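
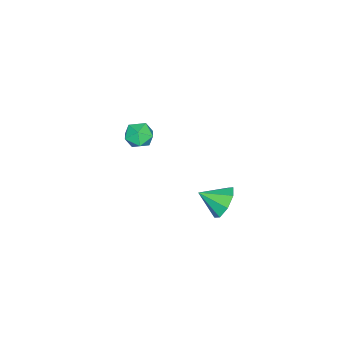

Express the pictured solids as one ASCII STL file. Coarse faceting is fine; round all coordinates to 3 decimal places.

solid 
facet normal -0.294 0.828 -0.477
outer loop
vertex 2.805 4.289 0.239
vertex 2.069 3.766 -0.214
vertex 2.148 4.29 0.646
endloop
endfacet
facet normal 0.527 0.020 0.850
outer loop
vertex 2.805 4.289 0.239
vertex 2.148 4.29 0.646
vertex 2.491 2.574 0.474
endloop
endfacet
facet normal -0.293 0.828 -0.478
outer loop
vertex 2.148 4.29 0.646
vertex 2.069 3.766 -0.214
vertex 1.444 3.985 0.549
endloop
endfacet
facet normal -0.086 -0.116 0.989
outer loop
vertex 2.148 4.29 0.646
vertex 1.444 3.985 0.549
vertex 2.491 2.574 0.474
endloop
endfacet
facet normal -0.293 0.828 -0.478
outer loop
vertex 1.444 3.985 0.549
vertex 2.069 3.766 -0.214
vertex 1.106 3.552 0.005
endloop
endfacet
facet normal -0.554 -0.448 0.701
outer loop
vertex 1.444 3.985 0.549
vertex 1.106 3.552 0.005
vertex 2.491 2.574 0.474
endloop
endfacet
facet normal -0.293 0.828 -0.478
outer loop
vertex 1.106 3.552 0.005
vertex 2.069 3.766 -0.214
vertex 1.332 3.244 -0.667
endloop
endfacet
facet normal -0.604 -0.782 0.155
outer loop
vertex 1.106 3.552 0.005
vertex 1.332 3.244 -0.667
vertex 2.491 2.574 0.474
endloop
endfacet
facet normal -0.293 0.828 -0.478
outer loop
vertex 1.332 3.244 -0.667
vertex 2.069 3.766 -0.214
vertex 1.99 3.242 -1.074
endloop
endfacet
facet normal -0.207 -0.921 -0.330
outer loop
vertex 1.332 3.244 -0.667
vertex 1.99 3.242 -1.074
vertex 2.491 2.574 0.474
endloop
endfacet
facet normal -0.293 0.828 -0.478
outer loop
vertex 1.99 3.242 -1.074
vertex 2.069 3.766 -0.214
vertex 2.693 3.547 -0.977
endloop
endfacet
facet normal 0.405 -0.784 -0.470
outer loop
vertex 1.99 3.242 -1.074
vertex 2.693 3.547 -0.977
vertex 2.491 2.574 0.474
endloop
endfacet
facet normal -0.294 0.828 -0.478
outer loop
vertex 2.693 3.547 -0.977
vertex 2.069 3.766 -0.214
vertex 3.031 3.981 -0.433
endloop
endfacet
facet normal 0.873 -0.452 -0.182
outer loop
vertex 2.693 3.547 -0.977
vertex 3.031 3.981 -0.433
vertex 2.491 2.574 0.474
endloop
endfacet
facet normal -0.294 0.828 -0.478
outer loop
vertex 3.031 3.981 -0.433
vertex 2.069 3.766 -0.214
vertex 2.805 4.289 0.239
endloop
endfacet
facet normal 0.923 -0.119 0.365
outer loop
vertex 3.031 3.981 -0.433
vertex 2.805 4.289 0.239
vertex 2.491 2.574 0.474
endloop
endfacet
facet normal -0.555 0.717 0.421
outer loop
vertex -3.166 -2.62 -2.059
vertex -3.928 -2.993 -2.428
vertex -3.641 -3.262 -1.591
endloop
endfacet
facet normal 0.023 0.578 0.816
outer loop
vertex -3.166 -2.62 -2.059
vertex -3.641 -3.262 -1.591
vertex -2.716 -3.286 -1.6
endloop
endfacet
facet normal 0.599 0.688 0.410
outer loop
vertex -3.166 -2.62 -2.059
vertex -2.716 -3.286 -1.6
vertex -2.431 -3.031 -2.443
endloop
endfacet
facet normal 0.377 0.895 -0.236
outer loop
vertex -3.166 -2.62 -2.059
vertex -2.431 -3.031 -2.443
vertex -3.181 -2.85 -2.955
endloop
endfacet
facet normal -0.336 0.914 -0.229
outer loop
vertex -3.166 -2.62 -2.059
vertex -3.181 -2.85 -2.955
vertex -3.928 -2.993 -2.428
endloop
endfacet
facet normal 0.007 -0.112 0.994
outer loop
vertex -2.716 -3.286 -1.6
vertex -3.641 -3.262 -1.591
vertex -3.199 -4.07 -1.685
endloop
endfacet
facet normal -0.928 0.113 0.355
outer loop
vertex -3.641 -3.262 -1.591
vertex -3.928 -2.993 -2.428
vertex -3.949 -3.889 -2.197
endloop
endfacet
facet normal -0.574 0.429 -0.697
outer loop
vertex -3.928 -2.993 -2.428
vertex -3.181 -2.85 -2.955
vertex -3.664 -3.634 -3.04
endloop
endfacet
facet normal 0.581 0.400 -0.709
outer loop
vertex -3.181 -2.85 -2.955
vertex -2.431 -3.031 -2.443
vertex -2.739 -3.658 -3.049
endloop
endfacet
facet normal 0.939 0.065 0.337
outer loop
vertex -2.431 -3.031 -2.443
vertex -2.716 -3.286 -1.6
vertex -2.452 -3.927 -2.212
endloop
endfacet
facet normal -0.377 -0.895 0.236
outer loop
vertex -3.214 -4.3 -2.581
vertex -3.199 -4.07 -1.685
vertex -3.949 -3.889 -2.197
endloop
endfacet
facet normal -0.599 -0.688 -0.410
outer loop
vertex -3.214 -4.3 -2.581
vertex -3.949 -3.889 -2.197
vertex -3.664 -3.634 -3.04
endloop
endfacet
facet normal -0.023 -0.578 -0.816
outer loop
vertex -3.214 -4.3 -2.581
vertex -3.664 -3.634 -3.04
vertex -2.739 -3.658 -3.049
endloop
endfacet
facet normal 0.555 -0.717 -0.421
outer loop
vertex -3.214 -4.3 -2.581
vertex -2.739 -3.658 -3.049
vertex -2.452 -3.927 -2.212
endloop
endfacet
facet normal 0.336 -0.914 0.229
outer loop
vertex -3.214 -4.3 -2.581
vertex -2.452 -3.927 -2.212
vertex -3.199 -4.07 -1.685
endloop
endfacet
facet normal -0.581 -0.400 0.709
outer loop
vertex -3.949 -3.889 -2.197
vertex -3.199 -4.07 -1.685
vertex -3.641 -3.262 -1.591
endloop
endfacet
facet normal -0.939 -0.065 -0.337
outer loop
vertex -3.664 -3.634 -3.04
vertex -3.949 -3.889 -2.197
vertex -3.928 -2.993 -2.428
endloop
endfacet
facet normal -0.007 0.112 -0.994
outer loop
vertex -2.739 -3.658 -3.049
vertex -3.664 -3.634 -3.04
vertex -3.181 -2.85 -2.955
endloop
endfacet
facet normal 0.928 -0.113 -0.355
outer loop
vertex -2.452 -3.927 -2.212
vertex -2.739 -3.658 -3.049
vertex -2.431 -3.031 -2.443
endloop
endfacet
facet normal 0.574 -0.429 0.697
outer loop
vertex -3.199 -4.07 -1.685
vertex -2.452 -3.927 -2.212
vertex -2.716 -3.286 -1.6
endloop
endfacet

endsolid


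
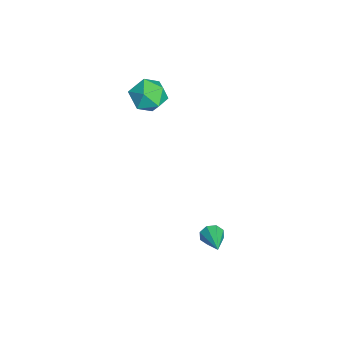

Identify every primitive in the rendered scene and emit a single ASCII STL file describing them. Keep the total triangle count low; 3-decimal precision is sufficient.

solid 
facet normal -0.935 -0.116 -0.336
outer loop
vertex 1.376 2.185 -3.256
vertex 1.152 2.409 -2.711
vertex 1.319 2.664 -3.263
endloop
endfacet
facet normal 0.617 0.062 -0.785
outer loop
vertex 1.376 2.185 -3.256
vertex 1.319 2.664 -3.263
vertex 2.768 2.611 -2.129
endloop
endfacet
facet normal -0.934 -0.117 -0.337
outer loop
vertex 1.319 2.664 -3.263
vertex 1.152 2.409 -2.711
vertex 1.164 2.993 -2.947
endloop
endfacet
facet normal 0.443 0.721 -0.533
outer loop
vertex 1.319 2.664 -3.263
vertex 1.164 2.993 -2.947
vertex 2.768 2.611 -2.129
endloop
endfacet
facet normal -0.934 -0.117 -0.337
outer loop
vertex 1.164 2.993 -2.947
vertex 1.152 2.409 -2.711
vertex 1.002 2.981 -2.493
endloop
endfacet
facet normal 0.186 0.978 0.092
outer loop
vertex 1.164 2.993 -2.947
vertex 1.002 2.981 -2.493
vertex 2.768 2.611 -2.129
endloop
endfacet
facet normal -0.934 -0.117 -0.336
outer loop
vertex 1.002 2.981 -2.493
vertex 1.152 2.409 -2.711
vertex 0.928 2.634 -2.167
endloop
endfacet
facet normal -0.006 0.685 0.728
outer loop
vertex 1.002 2.981 -2.493
vertex 0.928 2.634 -2.167
vertex 2.768 2.611 -2.129
endloop
endfacet
facet normal -0.934 -0.116 -0.337
outer loop
vertex 0.928 2.634 -2.167
vertex 1.152 2.409 -2.711
vertex 0.985 2.155 -2.16
endloop
endfacet
facet normal -0.020 0.012 1.000
outer loop
vertex 0.928 2.634 -2.167
vertex 0.985 2.155 -2.16
vertex 2.768 2.611 -2.129
endloop
endfacet
facet normal -0.934 -0.116 -0.337
outer loop
vertex 0.985 2.155 -2.16
vertex 1.152 2.409 -2.711
vertex 1.14 1.825 -2.476
endloop
endfacet
facet normal 0.152 -0.645 0.749
outer loop
vertex 0.985 2.155 -2.16
vertex 1.14 1.825 -2.476
vertex 2.768 2.611 -2.129
endloop
endfacet
facet normal -0.934 -0.116 -0.337
outer loop
vertex 1.14 1.825 -2.476
vertex 1.152 2.409 -2.711
vertex 1.302 1.838 -2.93
endloop
endfacet
facet normal 0.411 -0.904 0.121
outer loop
vertex 1.14 1.825 -2.476
vertex 1.302 1.838 -2.93
vertex 2.768 2.611 -2.129
endloop
endfacet
facet normal -0.935 -0.117 -0.336
outer loop
vertex 1.302 1.838 -2.93
vertex 1.152 2.409 -2.711
vertex 1.376 2.185 -3.256
endloop
endfacet
facet normal 0.603 -0.611 -0.513
outer loop
vertex 1.302 1.838 -2.93
vertex 1.376 2.185 -3.256
vertex 2.768 2.611 -2.129
endloop
endfacet
facet normal -0.407 0.446 0.797
outer loop
vertex -4.441 0.05 4.199
vertex -3.996 -0.697 4.844
vertex -3.454 0.212 4.613
endloop
endfacet
facet normal -0.270 0.921 0.282
outer loop
vertex -4.441 0.05 4.199
vertex -3.454 0.212 4.613
vertex -3.657 0.469 3.581
endloop
endfacet
facet normal -0.624 0.720 -0.304
outer loop
vertex -4.441 0.05 4.199
vertex -3.657 0.469 3.581
vertex -4.324 -0.281 3.174
endloop
endfacet
facet normal -0.981 0.121 -0.151
outer loop
vertex -4.441 0.05 4.199
vertex -4.324 -0.281 3.174
vertex -4.533 -1.002 3.955
endloop
endfacet
facet normal -0.848 -0.048 0.529
outer loop
vertex -4.441 0.05 4.199
vertex -4.533 -1.002 3.955
vertex -3.996 -0.697 4.844
endloop
endfacet
facet normal 0.428 0.893 0.138
outer loop
vertex -3.657 0.469 3.581
vertex -3.454 0.212 4.613
vertex -2.727 -0.018 3.845
endloop
endfacet
facet normal 0.205 0.125 0.971
outer loop
vertex -3.454 0.212 4.613
vertex -3.996 -0.697 4.844
vertex -2.936 -0.739 4.626
endloop
endfacet
facet normal -0.506 -0.675 0.537
outer loop
vertex -3.996 -0.697 4.844
vertex -4.533 -1.002 3.955
vertex -3.603 -1.489 4.219
endloop
endfacet
facet normal -0.722 -0.401 -0.564
outer loop
vertex -4.533 -1.002 3.955
vertex -4.324 -0.281 3.174
vertex -3.806 -1.232 3.187
endloop
endfacet
facet normal -0.144 0.568 -0.810
outer loop
vertex -4.324 -0.281 3.174
vertex -3.657 0.469 3.581
vertex -3.264 -0.323 2.956
endloop
endfacet
facet normal 0.981 -0.121 0.151
outer loop
vertex -2.819 -1.07 3.601
vertex -2.727 -0.018 3.845
vertex -2.936 -0.739 4.626
endloop
endfacet
facet normal 0.624 -0.720 0.304
outer loop
vertex -2.819 -1.07 3.601
vertex -2.936 -0.739 4.626
vertex -3.603 -1.489 4.219
endloop
endfacet
facet normal 0.270 -0.921 -0.282
outer loop
vertex -2.819 -1.07 3.601
vertex -3.603 -1.489 4.219
vertex -3.806 -1.232 3.187
endloop
endfacet
facet normal 0.407 -0.446 -0.797
outer loop
vertex -2.819 -1.07 3.601
vertex -3.806 -1.232 3.187
vertex -3.264 -0.323 2.956
endloop
endfacet
facet normal 0.848 0.048 -0.529
outer loop
vertex -2.819 -1.07 3.601
vertex -3.264 -0.323 2.956
vertex -2.727 -0.018 3.845
endloop
endfacet
facet normal 0.722 0.401 0.564
outer loop
vertex -2.936 -0.739 4.626
vertex -2.727 -0.018 3.845
vertex -3.454 0.212 4.613
endloop
endfacet
facet normal 0.144 -0.568 0.810
outer loop
vertex -3.603 -1.489 4.219
vertex -2.936 -0.739 4.626
vertex -3.996 -0.697 4.844
endloop
endfacet
facet normal -0.428 -0.893 -0.138
outer loop
vertex -3.806 -1.232 3.187
vertex -3.603 -1.489 4.219
vertex -4.533 -1.002 3.955
endloop
endfacet
facet normal -0.205 -0.125 -0.971
outer loop
vertex -3.264 -0.323 2.956
vertex -3.806 -1.232 3.187
vertex -4.324 -0.281 3.174
endloop
endfacet
facet normal 0.506 0.675 -0.537
outer loop
vertex -2.727 -0.018 3.845
vertex -3.264 -0.323 2.956
vertex -3.657 0.469 3.581
endloop
endfacet

endsolid


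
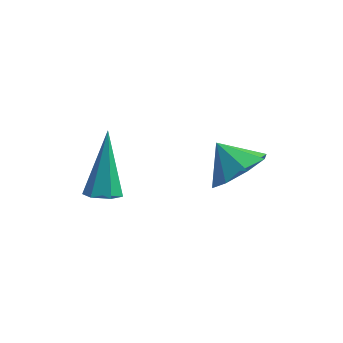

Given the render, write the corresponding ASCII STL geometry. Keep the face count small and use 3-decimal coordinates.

solid 
facet normal 0.104 -0.564 -0.819
outer loop
vertex -1.164 -2.967 1.855
vertex -1.692 -3.082 1.867
vertex -1.516 -2.652 1.593
endloop
endfacet
facet normal 0.710 0.695 -0.118
outer loop
vertex -1.164 -2.967 1.855
vertex -1.516 -2.652 1.593
vertex -1.908 -1.918 3.553
endloop
endfacet
facet normal 0.106 -0.565 -0.818
outer loop
vertex -1.516 -2.652 1.593
vertex -1.692 -3.082 1.867
vertex -2.043 -2.767 1.604
endloop
endfacet
facet normal -0.205 0.902 -0.379
outer loop
vertex -1.516 -2.652 1.593
vertex -2.043 -2.767 1.604
vertex -1.908 -1.918 3.553
endloop
endfacet
facet normal 0.105 -0.566 -0.818
outer loop
vertex -2.043 -2.767 1.604
vertex -1.692 -3.082 1.867
vertex -2.219 -3.197 1.879
endloop
endfacet
facet normal -0.939 0.333 -0.080
outer loop
vertex -2.043 -2.767 1.604
vertex -2.219 -3.197 1.879
vertex -1.908 -1.918 3.553
endloop
endfacet
facet normal 0.105 -0.566 -0.818
outer loop
vertex -2.219 -3.197 1.879
vertex -1.692 -3.082 1.867
vertex -1.868 -3.512 2.142
endloop
endfacet
facet normal -0.757 -0.443 0.479
outer loop
vertex -2.219 -3.197 1.879
vertex -1.868 -3.512 2.142
vertex -1.908 -1.918 3.553
endloop
endfacet
facet normal 0.105 -0.566 -0.818
outer loop
vertex -1.868 -3.512 2.142
vertex -1.692 -3.082 1.867
vertex -1.341 -3.397 2.13
endloop
endfacet
facet normal 0.159 -0.652 0.741
outer loop
vertex -1.868 -3.512 2.142
vertex -1.341 -3.397 2.13
vertex -1.908 -1.918 3.553
endloop
endfacet
facet normal 0.105 -0.566 -0.818
outer loop
vertex -1.341 -3.397 2.13
vertex -1.692 -3.082 1.867
vertex -1.164 -2.967 1.855
endloop
endfacet
facet normal 0.893 -0.084 0.443
outer loop
vertex -1.341 -3.397 2.13
vertex -1.164 -2.967 1.855
vertex -1.908 -1.918 3.553
endloop
endfacet
facet normal 0.686 -0.308 -0.659
outer loop
vertex 2.229 -1.245 2.86
vertex 1.574 -1.338 2.221
vertex 2.133 -0.657 2.485
endloop
endfacet
facet normal 0.141 0.549 0.824
outer loop
vertex 2.229 -1.245 2.86
vertex 2.133 -0.657 2.485
vertex 0.826 -1.002 2.939
endloop
endfacet
facet normal 0.686 -0.308 -0.659
outer loop
vertex 2.133 -0.657 2.485
vertex 1.574 -1.338 2.221
vertex 1.71 -0.467 1.956
endloop
endfacet
facet normal -0.099 0.909 0.406
outer loop
vertex 2.133 -0.657 2.485
vertex 1.71 -0.467 1.956
vertex 0.826 -1.002 2.939
endloop
endfacet
facet normal 0.687 -0.308 -0.659
outer loop
vertex 1.71 -0.467 1.956
vertex 1.574 -1.338 2.221
vertex 1.207 -0.787 1.581
endloop
endfacet
facet normal -0.529 0.848 -0.014
outer loop
vertex 1.71 -0.467 1.956
vertex 1.207 -0.787 1.581
vertex 0.826 -1.002 2.939
endloop
endfacet
facet normal 0.686 -0.308 -0.659
outer loop
vertex 1.207 -0.787 1.581
vertex 1.574 -1.338 2.221
vertex 0.919 -1.43 1.582
endloop
endfacet
facet normal -0.896 0.401 -0.188
outer loop
vertex 1.207 -0.787 1.581
vertex 0.919 -1.43 1.582
vertex 0.826 -1.002 2.939
endloop
endfacet
facet normal 0.686 -0.307 -0.659
outer loop
vertex 0.919 -1.43 1.582
vertex 1.574 -1.338 2.221
vertex 1.015 -2.019 1.956
endloop
endfacet
facet normal -0.985 -0.170 -0.014
outer loop
vertex 0.919 -1.43 1.582
vertex 1.015 -2.019 1.956
vertex 0.826 -1.002 2.939
endloop
endfacet
facet normal 0.687 -0.308 -0.658
outer loop
vertex 1.015 -2.019 1.956
vertex 1.574 -1.338 2.221
vertex 1.438 -2.208 2.486
endloop
endfacet
facet normal -0.745 -0.530 0.405
outer loop
vertex 1.015 -2.019 1.956
vertex 1.438 -2.208 2.486
vertex 0.826 -1.002 2.939
endloop
endfacet
facet normal 0.686 -0.308 -0.659
outer loop
vertex 1.438 -2.208 2.486
vertex 1.574 -1.338 2.221
vertex 1.941 -1.888 2.86
endloop
endfacet
facet normal -0.315 -0.470 0.825
outer loop
vertex 1.438 -2.208 2.486
vertex 1.941 -1.888 2.86
vertex 0.826 -1.002 2.939
endloop
endfacet
facet normal 0.686 -0.307 -0.659
outer loop
vertex 1.941 -1.888 2.86
vertex 1.574 -1.338 2.221
vertex 2.229 -1.245 2.86
endloop
endfacet
facet normal 0.052 -0.023 0.998
outer loop
vertex 1.941 -1.888 2.86
vertex 2.229 -1.245 2.86
vertex 0.826 -1.002 2.939
endloop
endfacet

endsolid


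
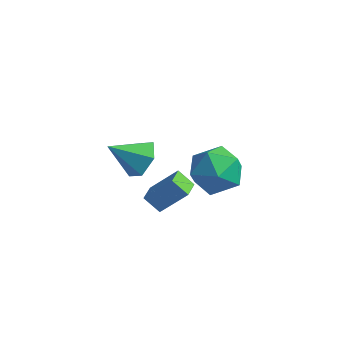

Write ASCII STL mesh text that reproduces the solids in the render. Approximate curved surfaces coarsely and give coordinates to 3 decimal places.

solid 
facet normal -0.605 -0.267 -0.750
outer loop
vertex -1.809 -1.915 -0.95
vertex -1.945 -1.096 -1.132
vertex -1.076 -1.924 -1.538
endloop
endfacet
facet normal 0.160 -0.964 0.214
outer loop
vertex -0.035 -1.464 -0.248
vertex -1.809 -1.915 -0.95
vertex -1.076 -1.924 -1.538
endloop
endfacet
facet normal -0.605 -0.267 -0.750
outer loop
vertex -1.076 -1.924 -1.538
vertex -1.945 -1.096 -1.132
vertex -1.212 -1.105 -1.72
endloop
endfacet
facet normal 0.780 -0.010 -0.626
outer loop
vertex -1.212 -1.105 -1.72
vertex -0.035 -1.464 -0.248
vertex -1.076 -1.924 -1.538
endloop
endfacet
facet normal -0.780 0.010 0.626
outer loop
vertex -1.809 -1.915 -0.95
vertex -0.904 -0.636 0.158
vertex -1.945 -1.096 -1.132
endloop
endfacet
facet normal 0.160 -0.964 0.214
outer loop
vertex -0.768 -1.455 0.34
vertex -1.809 -1.915 -0.95
vertex -0.035 -1.464 -0.248
endloop
endfacet
facet normal -0.780 0.010 0.626
outer loop
vertex -0.768 -1.455 0.34
vertex -0.904 -0.636 0.158
vertex -1.809 -1.915 -0.95
endloop
endfacet
facet normal -0.160 0.964 -0.214
outer loop
vertex -1.945 -1.096 -1.132
vertex -0.904 -0.636 0.158
vertex -1.212 -1.105 -1.72
endloop
endfacet
facet normal 0.780 -0.010 -0.626
outer loop
vertex -0.171 -0.645 -0.43
vertex -0.035 -1.464 -0.248
vertex -1.212 -1.105 -1.72
endloop
endfacet
facet normal -0.160 0.964 -0.214
outer loop
vertex -1.212 -1.105 -1.72
vertex -0.904 -0.636 0.158
vertex -0.171 -0.645 -0.43
endloop
endfacet
facet normal 0.605 0.267 0.750
outer loop
vertex -0.171 -0.645 -0.43
vertex -0.768 -1.455 0.34
vertex -0.035 -1.464 -0.248
endloop
endfacet
facet normal 0.605 0.267 0.750
outer loop
vertex -0.904 -0.636 0.158
vertex -0.768 -1.455 0.34
vertex -0.171 -0.645 -0.43
endloop
endfacet
facet normal -0.621 0.414 0.666
outer loop
vertex 1.331 -1.338 3.648
vertex 0.469 -2.102 3.318
vertex 1.222 -2.395 4.203
endloop
endfacet
facet normal 0.056 0.460 0.886
outer loop
vertex 1.331 -1.338 3.648
vertex 1.222 -2.395 4.203
vertex 2.309 -1.977 3.917
endloop
endfacet
facet normal 0.426 0.816 0.390
outer loop
vertex 1.331 -1.338 3.648
vertex 2.309 -1.977 3.917
vertex 2.227 -1.427 2.856
endloop
endfacet
facet normal -0.022 0.990 -0.137
outer loop
vertex 1.331 -1.338 3.648
vertex 2.227 -1.427 2.856
vertex 1.09 -1.504 2.485
endloop
endfacet
facet normal -0.670 0.742 0.033
outer loop
vertex 1.331 -1.338 3.648
vertex 1.09 -1.504 2.485
vertex 0.469 -2.102 3.318
endloop
endfacet
facet normal 0.321 -0.201 0.926
outer loop
vertex 2.309 -1.977 3.917
vertex 1.222 -2.395 4.203
vertex 2.05 -3.136 3.755
endloop
endfacet
facet normal -0.775 -0.276 0.568
outer loop
vertex 1.222 -2.395 4.203
vertex 0.469 -2.102 3.318
vertex 0.913 -3.213 3.384
endloop
endfacet
facet normal -0.854 0.254 -0.454
outer loop
vertex 0.469 -2.102 3.318
vertex 1.09 -1.504 2.485
vertex 0.831 -2.663 2.323
endloop
endfacet
facet normal 0.193 0.657 -0.729
outer loop
vertex 1.09 -1.504 2.485
vertex 2.227 -1.427 2.856
vertex 1.918 -2.245 2.037
endloop
endfacet
facet normal 0.919 0.375 0.123
outer loop
vertex 2.227 -1.427 2.856
vertex 2.309 -1.977 3.917
vertex 2.671 -2.538 2.922
endloop
endfacet
facet normal 0.022 -0.990 0.137
outer loop
vertex 1.809 -3.302 2.592
vertex 2.05 -3.136 3.755
vertex 0.913 -3.213 3.384
endloop
endfacet
facet normal -0.426 -0.816 -0.390
outer loop
vertex 1.809 -3.302 2.592
vertex 0.913 -3.213 3.384
vertex 0.831 -2.663 2.323
endloop
endfacet
facet normal -0.056 -0.460 -0.886
outer loop
vertex 1.809 -3.302 2.592
vertex 0.831 -2.663 2.323
vertex 1.918 -2.245 2.037
endloop
endfacet
facet normal 0.621 -0.414 -0.666
outer loop
vertex 1.809 -3.302 2.592
vertex 1.918 -2.245 2.037
vertex 2.671 -2.538 2.922
endloop
endfacet
facet normal 0.670 -0.742 -0.033
outer loop
vertex 1.809 -3.302 2.592
vertex 2.671 -2.538 2.922
vertex 2.05 -3.136 3.755
endloop
endfacet
facet normal -0.193 -0.657 0.729
outer loop
vertex 0.913 -3.213 3.384
vertex 2.05 -3.136 3.755
vertex 1.222 -2.395 4.203
endloop
endfacet
facet normal -0.919 -0.375 -0.123
outer loop
vertex 0.831 -2.663 2.323
vertex 0.913 -3.213 3.384
vertex 0.469 -2.102 3.318
endloop
endfacet
facet normal -0.321 0.201 -0.926
outer loop
vertex 1.918 -2.245 2.037
vertex 0.831 -2.663 2.323
vertex 1.09 -1.504 2.485
endloop
endfacet
facet normal 0.775 0.276 -0.568
outer loop
vertex 2.671 -2.538 2.922
vertex 1.918 -2.245 2.037
vertex 2.227 -1.427 2.856
endloop
endfacet
facet normal 0.854 -0.254 0.454
outer loop
vertex 2.05 -3.136 3.755
vertex 2.671 -2.538 2.922
vertex 2.309 -1.977 3.917
endloop
endfacet
facet normal 0.670 0.428 -0.607
outer loop
vertex -2.097 -0.428 0.196
vertex -2.804 -0.212 -0.432
vertex -2.569 0.416 0.27
endloop
endfacet
facet normal 0.210 0.032 0.977
outer loop
vertex -2.097 -0.428 0.196
vertex -2.569 0.416 0.27
vertex -3.956 -0.948 0.612
endloop
endfacet
facet normal 0.670 0.428 -0.607
outer loop
vertex -2.569 0.416 0.27
vertex -2.804 -0.212 -0.432
vertex -3.276 0.632 -0.358
endloop
endfacet
facet normal -0.421 0.599 0.681
outer loop
vertex -2.569 0.416 0.27
vertex -3.276 0.632 -0.358
vertex -3.956 -0.948 0.612
endloop
endfacet
facet normal 0.670 0.428 -0.607
outer loop
vertex -3.276 0.632 -0.358
vertex -2.804 -0.212 -0.432
vertex -3.511 0.004 -1.06
endloop
endfacet
facet normal -0.925 0.380 -0.030
outer loop
vertex -3.276 0.632 -0.358
vertex -3.511 0.004 -1.06
vertex -3.956 -0.948 0.612
endloop
endfacet
facet normal 0.670 0.427 -0.607
outer loop
vertex -3.511 0.004 -1.06
vertex -2.804 -0.212 -0.432
vertex -3.039 -0.84 -1.133
endloop
endfacet
facet normal -0.798 -0.408 -0.444
outer loop
vertex -3.511 0.004 -1.06
vertex -3.039 -0.84 -1.133
vertex -3.956 -0.948 0.612
endloop
endfacet
facet normal 0.669 0.428 -0.608
outer loop
vertex -3.039 -0.84 -1.133
vertex -2.804 -0.212 -0.432
vertex -2.331 -1.056 -0.505
endloop
endfacet
facet normal -0.166 -0.975 -0.148
outer loop
vertex -3.039 -0.84 -1.133
vertex -2.331 -1.056 -0.505
vertex -3.956 -0.948 0.612
endloop
endfacet
facet normal 0.670 0.428 -0.607
outer loop
vertex -2.331 -1.056 -0.505
vertex -2.804 -0.212 -0.432
vertex -2.097 -0.428 0.196
endloop
endfacet
facet normal 0.337 -0.754 0.563
outer loop
vertex -2.331 -1.056 -0.505
vertex -2.097 -0.428 0.196
vertex -3.956 -0.948 0.612
endloop
endfacet

endsolid


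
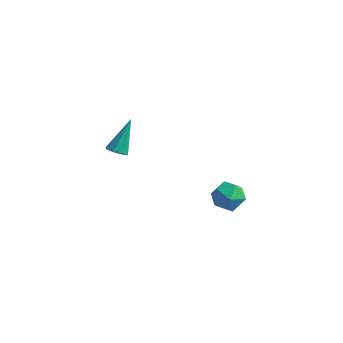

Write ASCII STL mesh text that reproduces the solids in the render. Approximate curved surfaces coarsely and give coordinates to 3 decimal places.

solid 
facet normal -0.313 0.947 0.068
outer loop
vertex 2.757 -1.782 1.144
vertex 2.665 -1.874 1.997
vertex 3.416 -1.602 1.671
endloop
endfacet
facet normal 0.144 0.868 -0.476
outer loop
vertex 2.757 -1.782 1.144
vertex 3.416 -1.602 1.671
vertex 3.557 -2.029 0.935
endloop
endfacet
facet normal -0.124 0.376 -0.918
outer loop
vertex 2.757 -1.782 1.144
vertex 3.557 -2.029 0.935
vertex 2.893 -2.563 0.806
endloop
endfacet
facet normal -0.746 0.151 -0.649
outer loop
vertex 2.757 -1.782 1.144
vertex 2.893 -2.563 0.806
vertex 2.342 -2.468 1.462
endloop
endfacet
facet normal -0.863 0.504 -0.039
outer loop
vertex 2.757 -1.782 1.144
vertex 2.342 -2.468 1.462
vertex 2.665 -1.874 1.997
endloop
endfacet
facet normal 0.758 0.617 -0.213
outer loop
vertex 3.557 -2.029 0.935
vertex 3.416 -1.602 1.671
vertex 3.958 -2.272 1.658
endloop
endfacet
facet normal 0.019 0.745 0.667
outer loop
vertex 3.416 -1.602 1.671
vertex 2.665 -1.874 1.997
vertex 3.407 -2.177 2.314
endloop
endfacet
facet normal -0.870 0.030 0.492
outer loop
vertex 2.665 -1.874 1.997
vertex 2.342 -2.468 1.462
vertex 2.743 -2.711 2.185
endloop
endfacet
facet normal -0.681 -0.541 -0.493
outer loop
vertex 2.342 -2.468 1.462
vertex 2.893 -2.563 0.806
vertex 2.884 -3.138 1.449
endloop
endfacet
facet normal 0.324 -0.178 -0.929
outer loop
vertex 2.893 -2.563 0.806
vertex 3.557 -2.029 0.935
vertex 3.635 -2.866 1.123
endloop
endfacet
facet normal 0.746 -0.151 0.649
outer loop
vertex 3.543 -2.958 1.976
vertex 3.958 -2.272 1.658
vertex 3.407 -2.177 2.314
endloop
endfacet
facet normal 0.124 -0.376 0.918
outer loop
vertex 3.543 -2.958 1.976
vertex 3.407 -2.177 2.314
vertex 2.743 -2.711 2.185
endloop
endfacet
facet normal -0.144 -0.868 0.476
outer loop
vertex 3.543 -2.958 1.976
vertex 2.743 -2.711 2.185
vertex 2.884 -3.138 1.449
endloop
endfacet
facet normal 0.313 -0.947 -0.068
outer loop
vertex 3.543 -2.958 1.976
vertex 2.884 -3.138 1.449
vertex 3.635 -2.866 1.123
endloop
endfacet
facet normal 0.863 -0.504 0.039
outer loop
vertex 3.543 -2.958 1.976
vertex 3.635 -2.866 1.123
vertex 3.958 -2.272 1.658
endloop
endfacet
facet normal 0.681 0.541 0.493
outer loop
vertex 3.407 -2.177 2.314
vertex 3.958 -2.272 1.658
vertex 3.416 -1.602 1.671
endloop
endfacet
facet normal -0.324 0.178 0.929
outer loop
vertex 2.743 -2.711 2.185
vertex 3.407 -2.177 2.314
vertex 2.665 -1.874 1.997
endloop
endfacet
facet normal -0.758 -0.617 0.213
outer loop
vertex 2.884 -3.138 1.449
vertex 2.743 -2.711 2.185
vertex 2.342 -2.468 1.462
endloop
endfacet
facet normal -0.019 -0.745 -0.667
outer loop
vertex 3.635 -2.866 1.123
vertex 2.884 -3.138 1.449
vertex 2.893 -2.563 0.806
endloop
endfacet
facet normal 0.870 -0.030 -0.492
outer loop
vertex 3.958 -2.272 1.658
vertex 3.635 -2.866 1.123
vertex 3.557 -2.029 0.935
endloop
endfacet
facet normal -0.045 -0.604 -0.796
outer loop
vertex -2.477 -2.033 1.729
vertex -2.932 -1.761 1.548
vertex -2.38 -1.703 1.473
endloop
endfacet
facet normal 0.950 -0.040 0.309
outer loop
vertex -2.477 -2.033 1.729
vertex -2.38 -1.703 1.473
vertex -2.848 -0.619 3.052
endloop
endfacet
facet normal -0.045 -0.604 -0.796
outer loop
vertex -2.38 -1.703 1.473
vertex -2.932 -1.761 1.548
vertex -2.606 -1.407 1.261
endloop
endfacet
facet normal 0.830 0.543 -0.127
outer loop
vertex -2.38 -1.703 1.473
vertex -2.606 -1.407 1.261
vertex -2.848 -0.619 3.052
endloop
endfacet
facet normal -0.045 -0.604 -0.796
outer loop
vertex -2.606 -1.407 1.261
vertex -2.932 -1.761 1.548
vertex -3.024 -1.318 1.217
endloop
endfacet
facet normal 0.230 0.902 -0.366
outer loop
vertex -2.606 -1.407 1.261
vertex -3.024 -1.318 1.217
vertex -2.848 -0.619 3.052
endloop
endfacet
facet normal -0.044 -0.604 -0.796
outer loop
vertex -3.024 -1.318 1.217
vertex -2.932 -1.761 1.548
vertex -3.387 -1.489 1.367
endloop
endfacet
facet normal -0.499 0.825 -0.266
outer loop
vertex -3.024 -1.318 1.217
vertex -3.387 -1.489 1.367
vertex -2.848 -0.619 3.052
endloop
endfacet
facet normal -0.045 -0.604 -0.796
outer loop
vertex -3.387 -1.489 1.367
vertex -2.932 -1.761 1.548
vertex -3.484 -1.819 1.623
endloop
endfacet
facet normal -0.927 0.359 0.111
outer loop
vertex -3.387 -1.489 1.367
vertex -3.484 -1.819 1.623
vertex -2.848 -0.619 3.052
endloop
endfacet
facet normal -0.045 -0.604 -0.796
outer loop
vertex -3.484 -1.819 1.623
vertex -2.932 -1.761 1.548
vertex -3.258 -2.115 1.835
endloop
endfacet
facet normal -0.807 -0.224 0.547
outer loop
vertex -3.484 -1.819 1.623
vertex -3.258 -2.115 1.835
vertex -2.848 -0.619 3.052
endloop
endfacet
facet normal -0.044 -0.605 -0.795
outer loop
vertex -3.258 -2.115 1.835
vertex -2.932 -1.761 1.548
vertex -2.841 -2.203 1.879
endloop
endfacet
facet normal -0.206 -0.583 0.786
outer loop
vertex -3.258 -2.115 1.835
vertex -2.841 -2.203 1.879
vertex -2.848 -0.619 3.052
endloop
endfacet
facet normal -0.045 -0.605 -0.795
outer loop
vertex -2.841 -2.203 1.879
vertex -2.932 -1.761 1.548
vertex -2.477 -2.033 1.729
endloop
endfacet
facet normal 0.520 -0.507 0.688
outer loop
vertex -2.841 -2.203 1.879
vertex -2.477 -2.033 1.729
vertex -2.848 -0.619 3.052
endloop
endfacet

endsolid


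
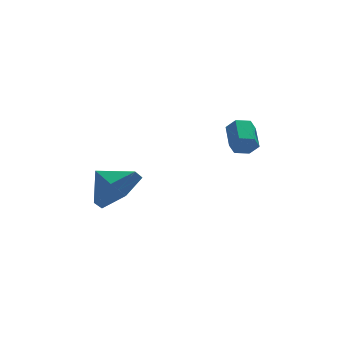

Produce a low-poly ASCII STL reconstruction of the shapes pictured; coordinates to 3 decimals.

solid 
facet normal 0.003 -0.941 -0.338
outer loop
vertex 3.543 1.77 -1.337
vertex 3.232 1.906 -1.718
vertex 3.737 1.93 -1.781
endloop
endfacet
facet normal 0.925 -0.126 0.359
outer loop
vertex 3.543 1.77 -1.337
vertex 3.737 1.93 -1.781
vertex 3.54 2.758 -0.982
endloop
endfacet
facet normal 0.925 -0.127 0.359
outer loop
vertex 3.54 2.758 -0.982
vertex 3.737 1.93 -1.781
vertex 3.734 2.918 -1.425
endloop
endfacet
facet normal -0.002 0.941 0.339
outer loop
vertex 3.54 2.758 -0.982
vertex 3.734 2.918 -1.425
vertex 3.228 2.894 -1.362
endloop
endfacet
facet normal 0.002 -0.941 -0.339
outer loop
vertex 3.737 1.93 -1.781
vertex 3.232 1.906 -1.718
vertex 3.426 2.066 -2.161
endloop
endfacet
facet normal 0.792 0.209 -0.573
outer loop
vertex 3.737 1.93 -1.781
vertex 3.426 2.066 -2.161
vertex 3.734 2.918 -1.425
endloop
endfacet
facet normal 0.793 0.208 -0.573
outer loop
vertex 3.734 2.918 -1.425
vertex 3.426 2.066 -2.161
vertex 3.423 3.054 -1.806
endloop
endfacet
facet normal -0.003 0.941 0.338
outer loop
vertex 3.734 2.918 -1.425
vertex 3.423 3.054 -1.806
vertex 3.228 2.894 -1.362
endloop
endfacet
facet normal 0.002 -0.941 -0.339
outer loop
vertex 3.426 2.066 -2.161
vertex 3.232 1.906 -1.718
vertex 2.92 2.042 -2.098
endloop
endfacet
facet normal -0.132 0.335 -0.933
outer loop
vertex 3.426 2.066 -2.161
vertex 2.92 2.042 -2.098
vertex 3.423 3.054 -1.806
endloop
endfacet
facet normal -0.132 0.335 -0.933
outer loop
vertex 3.423 3.054 -1.806
vertex 2.92 2.042 -2.098
vertex 2.917 3.03 -1.743
endloop
endfacet
facet normal -0.003 0.941 0.338
outer loop
vertex 3.423 3.054 -1.806
vertex 2.917 3.03 -1.743
vertex 3.228 2.894 -1.362
endloop
endfacet
facet normal 0.002 -0.941 -0.339
outer loop
vertex 2.92 2.042 -2.098
vertex 3.232 1.906 -1.718
vertex 2.726 1.882 -1.655
endloop
endfacet
facet normal -0.925 0.126 -0.359
outer loop
vertex 2.92 2.042 -2.098
vertex 2.726 1.882 -1.655
vertex 2.917 3.03 -1.743
endloop
endfacet
facet normal -0.925 0.126 -0.359
outer loop
vertex 2.917 3.03 -1.743
vertex 2.726 1.882 -1.655
vertex 2.723 2.87 -1.299
endloop
endfacet
facet normal -0.003 0.941 0.338
outer loop
vertex 2.917 3.03 -1.743
vertex 2.723 2.87 -1.299
vertex 3.228 2.894 -1.362
endloop
endfacet
facet normal 0.003 -0.941 -0.338
outer loop
vertex 2.726 1.882 -1.655
vertex 3.232 1.906 -1.718
vertex 3.037 1.746 -1.274
endloop
endfacet
facet normal -0.793 -0.209 0.573
outer loop
vertex 2.726 1.882 -1.655
vertex 3.037 1.746 -1.274
vertex 2.723 2.87 -1.299
endloop
endfacet
facet normal -0.792 -0.209 0.574
outer loop
vertex 2.723 2.87 -1.299
vertex 3.037 1.746 -1.274
vertex 3.034 2.734 -0.919
endloop
endfacet
facet normal -0.002 0.941 0.339
outer loop
vertex 2.723 2.87 -1.299
vertex 3.034 2.734 -0.919
vertex 3.228 2.894 -1.362
endloop
endfacet
facet normal 0.003 -0.941 -0.338
outer loop
vertex 3.037 1.746 -1.274
vertex 3.232 1.906 -1.718
vertex 3.543 1.77 -1.337
endloop
endfacet
facet normal 0.132 -0.335 0.933
outer loop
vertex 3.037 1.746 -1.274
vertex 3.543 1.77 -1.337
vertex 3.034 2.734 -0.919
endloop
endfacet
facet normal 0.132 -0.335 0.933
outer loop
vertex 3.034 2.734 -0.919
vertex 3.543 1.77 -1.337
vertex 3.54 2.758 -0.982
endloop
endfacet
facet normal -0.002 0.941 0.339
outer loop
vertex 3.034 2.734 -0.919
vertex 3.54 2.758 -0.982
vertex 3.228 2.894 -1.362
endloop
endfacet
facet normal 0.608 -0.656 -0.447
outer loop
vertex -0.402 1.343 -2.448
vertex -0.945 1.456 -3.351
vertex -0.116 2.085 -3.148
endloop
endfacet
facet normal 0.212 0.626 0.750
outer loop
vertex -0.402 1.343 -2.448
vertex -0.116 2.085 -3.148
vertex -1.655 2.224 -2.829
endloop
endfacet
facet normal 0.608 -0.657 -0.446
outer loop
vertex -0.116 2.085 -3.148
vertex -0.945 1.456 -3.351
vertex -0.658 2.198 -4.052
endloop
endfacet
facet normal 0.103 0.993 0.063
outer loop
vertex -0.116 2.085 -3.148
vertex -0.658 2.198 -4.052
vertex -1.655 2.224 -2.829
endloop
endfacet
facet normal 0.608 -0.657 -0.446
outer loop
vertex -0.658 2.198 -4.052
vertex -0.945 1.456 -3.351
vertex -1.487 1.569 -4.255
endloop
endfacet
facet normal -0.485 0.772 -0.412
outer loop
vertex -0.658 2.198 -4.052
vertex -1.487 1.569 -4.255
vertex -1.655 2.224 -2.829
endloop
endfacet
facet normal 0.608 -0.656 -0.447
outer loop
vertex -1.487 1.569 -4.255
vertex -0.945 1.456 -3.351
vertex -1.773 0.827 -3.555
endloop
endfacet
facet normal -0.963 0.184 -0.198
outer loop
vertex -1.487 1.569 -4.255
vertex -1.773 0.827 -3.555
vertex -1.655 2.224 -2.829
endloop
endfacet
facet normal 0.608 -0.656 -0.447
outer loop
vertex -1.773 0.827 -3.555
vertex -0.945 1.456 -3.351
vertex -1.231 0.714 -2.651
endloop
endfacet
facet normal -0.853 -0.182 0.489
outer loop
vertex -1.773 0.827 -3.555
vertex -1.231 0.714 -2.651
vertex -1.655 2.224 -2.829
endloop
endfacet
facet normal 0.608 -0.656 -0.447
outer loop
vertex -1.231 0.714 -2.651
vertex -0.945 1.456 -3.351
vertex -0.402 1.343 -2.448
endloop
endfacet
facet normal -0.265 0.039 0.963
outer loop
vertex -1.231 0.714 -2.651
vertex -0.402 1.343 -2.448
vertex -1.655 2.224 -2.829
endloop
endfacet

endsolid


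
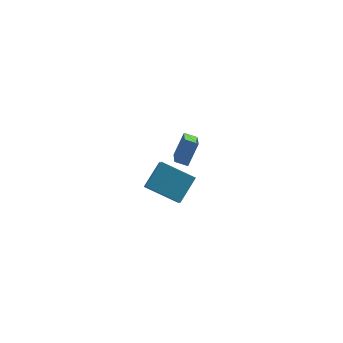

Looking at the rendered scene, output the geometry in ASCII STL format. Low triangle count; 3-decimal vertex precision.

solid 
facet normal -0.783 0.529 0.329
outer loop
vertex 2.68 2.088 -3.884
vertex 3.542 2.564 -2.598
vertex 3.216 3.41 -4.733
endloop
endfacet
facet normal -0.532 -0.294 -0.794
outer loop
vertex 3.858 2.976 -5.002
vertex 2.68 2.088 -3.884
vertex 3.216 3.41 -4.733
endloop
endfacet
facet normal -0.783 0.528 0.329
outer loop
vertex 3.216 3.41 -4.733
vertex 3.542 2.564 -2.598
vertex 4.078 3.886 -3.446
endloop
endfacet
facet normal 0.324 0.796 -0.511
outer loop
vertex 4.078 3.886 -3.446
vertex 3.858 2.976 -5.002
vertex 3.216 3.41 -4.733
endloop
endfacet
facet normal -0.324 -0.796 0.512
outer loop
vertex 2.68 2.088 -3.884
vertex 4.184 2.13 -2.867
vertex 3.542 2.564 -2.598
endloop
endfacet
facet normal -0.532 -0.293 -0.794
outer loop
vertex 3.322 1.654 -4.154
vertex 2.68 2.088 -3.884
vertex 3.858 2.976 -5.002
endloop
endfacet
facet normal -0.323 -0.796 0.511
outer loop
vertex 3.322 1.654 -4.154
vertex 4.184 2.13 -2.867
vertex 2.68 2.088 -3.884
endloop
endfacet
facet normal 0.532 0.294 0.794
outer loop
vertex 3.542 2.564 -2.598
vertex 4.184 2.13 -2.867
vertex 4.078 3.886 -3.446
endloop
endfacet
facet normal 0.323 0.796 -0.511
outer loop
vertex 4.72 3.452 -3.716
vertex 3.858 2.976 -5.002
vertex 4.078 3.886 -3.446
endloop
endfacet
facet normal 0.532 0.294 0.794
outer loop
vertex 4.078 3.886 -3.446
vertex 4.184 2.13 -2.867
vertex 4.72 3.452 -3.716
endloop
endfacet
facet normal 0.783 -0.528 -0.329
outer loop
vertex 4.72 3.452 -3.716
vertex 3.322 1.654 -4.154
vertex 3.858 2.976 -5.002
endloop
endfacet
facet normal 0.783 -0.528 -0.329
outer loop
vertex 4.184 2.13 -2.867
vertex 3.322 1.654 -4.154
vertex 4.72 3.452 -3.716
endloop
endfacet
facet normal -0.682 0.623 0.383
outer loop
vertex -1.609 -3.942 1.714
vertex -0.407 -3.195 2.638
vertex -1.417 -3.219 0.88
endloop
endfacet
facet normal -0.711 -0.442 -0.547
outer loop
vertex -0.033 -4.485 0.102
vertex -1.609 -3.942 1.714
vertex -1.417 -3.219 0.88
endloop
endfacet
facet normal -0.681 0.624 0.383
outer loop
vertex -1.417 -3.219 0.88
vertex -0.407 -3.195 2.638
vertex -0.215 -2.473 1.803
endloop
endfacet
facet normal 0.171 0.645 -0.745
outer loop
vertex -0.215 -2.473 1.803
vertex -0.033 -4.485 0.102
vertex -1.417 -3.219 0.88
endloop
endfacet
facet normal -0.172 -0.645 0.745
outer loop
vertex -1.609 -3.942 1.714
vertex 0.977 -4.461 1.86
vertex -0.407 -3.195 2.638
endloop
endfacet
facet normal -0.711 -0.443 -0.546
outer loop
vertex -0.225 -5.207 0.937
vertex -1.609 -3.942 1.714
vertex -0.033 -4.485 0.102
endloop
endfacet
facet normal -0.171 -0.645 0.745
outer loop
vertex -0.225 -5.207 0.937
vertex 0.977 -4.461 1.86
vertex -1.609 -3.942 1.714
endloop
endfacet
facet normal 0.712 0.442 0.546
outer loop
vertex -0.407 -3.195 2.638
vertex 0.977 -4.461 1.86
vertex -0.215 -2.473 1.803
endloop
endfacet
facet normal 0.172 0.645 -0.745
outer loop
vertex 1.169 -3.738 1.026
vertex -0.033 -4.485 0.102
vertex -0.215 -2.473 1.803
endloop
endfacet
facet normal 0.711 0.442 0.547
outer loop
vertex -0.215 -2.473 1.803
vertex 0.977 -4.461 1.86
vertex 1.169 -3.738 1.026
endloop
endfacet
facet normal 0.682 -0.624 -0.383
outer loop
vertex 1.169 -3.738 1.026
vertex -0.225 -5.207 0.937
vertex -0.033 -4.485 0.102
endloop
endfacet
facet normal 0.681 -0.623 -0.384
outer loop
vertex 0.977 -4.461 1.86
vertex -0.225 -5.207 0.937
vertex 1.169 -3.738 1.026
endloop
endfacet

endsolid


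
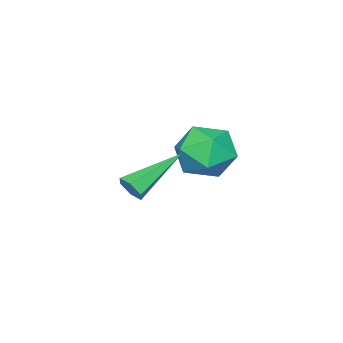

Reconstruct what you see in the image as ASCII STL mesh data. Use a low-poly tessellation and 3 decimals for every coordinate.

solid 
facet normal 0.853 -0.290 -0.435
outer loop
vertex 1.614 3.169 2.113
vertex 1.35 2.986 1.717
vertex 1.512 3.469 1.713
endloop
endfacet
facet normal 0.290 0.800 0.526
outer loop
vertex 1.614 3.169 2.113
vertex 1.512 3.469 1.713
vertex -0.39 3.574 2.603
endloop
endfacet
facet normal 0.853 -0.290 -0.435
outer loop
vertex 1.512 3.469 1.713
vertex 1.35 2.986 1.717
vertex 1.248 3.286 1.317
endloop
endfacet
facet normal -0.114 0.929 -0.353
outer loop
vertex 1.512 3.469 1.713
vertex 1.248 3.286 1.317
vertex -0.39 3.574 2.603
endloop
endfacet
facet normal 0.853 -0.289 -0.434
outer loop
vertex 1.248 3.286 1.317
vertex 1.35 2.986 1.717
vertex 1.086 2.802 1.321
endloop
endfacet
facet normal -0.586 0.189 -0.788
outer loop
vertex 1.248 3.286 1.317
vertex 1.086 2.802 1.321
vertex -0.39 3.574 2.603
endloop
endfacet
facet normal 0.853 -0.288 -0.435
outer loop
vertex 1.086 2.802 1.321
vertex 1.35 2.986 1.717
vertex 1.188 2.502 1.72
endloop
endfacet
facet normal -0.652 -0.677 -0.342
outer loop
vertex 1.086 2.802 1.321
vertex 1.188 2.502 1.72
vertex -0.39 3.574 2.603
endloop
endfacet
facet normal 0.853 -0.288 -0.435
outer loop
vertex 1.188 2.502 1.72
vertex 1.35 2.986 1.717
vertex 1.452 2.686 2.116
endloop
endfacet
facet normal -0.246 -0.806 0.539
outer loop
vertex 1.188 2.502 1.72
vertex 1.452 2.686 2.116
vertex -0.39 3.574 2.603
endloop
endfacet
facet normal 0.853 -0.289 -0.435
outer loop
vertex 1.452 2.686 2.116
vertex 1.35 2.986 1.717
vertex 1.614 3.169 2.113
endloop
endfacet
facet normal 0.224 -0.069 0.972
outer loop
vertex 1.452 2.686 2.116
vertex 1.614 3.169 2.113
vertex -0.39 3.574 2.603
endloop
endfacet
facet normal -0.729 0.673 0.127
outer loop
vertex -3.356 3.353 1.242
vertex -3.162 3.358 2.329
vertex -2.626 4.063 1.669
endloop
endfacet
facet normal -0.425 0.746 -0.514
outer loop
vertex -3.356 3.353 1.242
vertex -2.626 4.063 1.669
vertex -2.4 3.54 0.723
endloop
endfacet
facet normal -0.492 0.126 -0.861
outer loop
vertex -3.356 3.353 1.242
vertex -2.4 3.54 0.723
vertex -2.795 2.512 0.798
endloop
endfacet
facet normal -0.838 -0.330 -0.435
outer loop
vertex -3.356 3.353 1.242
vertex -2.795 2.512 0.798
vertex -3.266 2.4 1.791
endloop
endfacet
facet normal -0.984 0.008 0.176
outer loop
vertex -3.356 3.353 1.242
vertex -3.266 2.4 1.791
vertex -3.162 3.358 2.329
endloop
endfacet
facet normal 0.272 0.868 -0.415
outer loop
vertex -2.4 3.54 0.723
vertex -2.626 4.063 1.669
vertex -1.614 3.66 1.489
endloop
endfacet
facet normal -0.221 0.751 0.623
outer loop
vertex -2.626 4.063 1.669
vertex -3.162 3.358 2.329
vertex -2.085 3.548 2.482
endloop
endfacet
facet normal -0.634 -0.325 0.702
outer loop
vertex -3.162 3.358 2.329
vertex -3.266 2.4 1.791
vertex -2.48 2.52 2.557
endloop
endfacet
facet normal -0.398 -0.871 -0.287
outer loop
vertex -3.266 2.4 1.791
vertex -2.795 2.512 0.798
vertex -2.254 1.997 1.611
endloop
endfacet
facet normal 0.162 -0.134 -0.978
outer loop
vertex -2.795 2.512 0.798
vertex -2.4 3.54 0.723
vertex -1.718 2.702 0.951
endloop
endfacet
facet normal 0.838 0.330 0.435
outer loop
vertex -1.524 2.707 2.038
vertex -1.614 3.66 1.489
vertex -2.085 3.548 2.482
endloop
endfacet
facet normal 0.492 -0.126 0.861
outer loop
vertex -1.524 2.707 2.038
vertex -2.085 3.548 2.482
vertex -2.48 2.52 2.557
endloop
endfacet
facet normal 0.425 -0.746 0.514
outer loop
vertex -1.524 2.707 2.038
vertex -2.48 2.52 2.557
vertex -2.254 1.997 1.611
endloop
endfacet
facet normal 0.729 -0.673 -0.127
outer loop
vertex -1.524 2.707 2.038
vertex -2.254 1.997 1.611
vertex -1.718 2.702 0.951
endloop
endfacet
facet normal 0.984 -0.008 -0.176
outer loop
vertex -1.524 2.707 2.038
vertex -1.718 2.702 0.951
vertex -1.614 3.66 1.489
endloop
endfacet
facet normal 0.398 0.871 0.287
outer loop
vertex -2.085 3.548 2.482
vertex -1.614 3.66 1.489
vertex -2.626 4.063 1.669
endloop
endfacet
facet normal -0.162 0.134 0.978
outer loop
vertex -2.48 2.52 2.557
vertex -2.085 3.548 2.482
vertex -3.162 3.358 2.329
endloop
endfacet
facet normal -0.272 -0.868 0.415
outer loop
vertex -2.254 1.997 1.611
vertex -2.48 2.52 2.557
vertex -3.266 2.4 1.791
endloop
endfacet
facet normal 0.221 -0.751 -0.623
outer loop
vertex -1.718 2.702 0.951
vertex -2.254 1.997 1.611
vertex -2.795 2.512 0.798
endloop
endfacet
facet normal 0.634 0.325 -0.702
outer loop
vertex -1.614 3.66 1.489
vertex -1.718 2.702 0.951
vertex -2.4 3.54 0.723
endloop
endfacet

endsolid


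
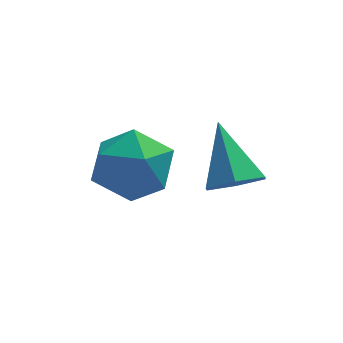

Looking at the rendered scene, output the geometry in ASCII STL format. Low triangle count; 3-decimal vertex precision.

solid 
facet normal -0.073 0.842 0.535
outer loop
vertex -1.188 -1.152 1.937
vertex -2.295 -1.348 2.095
vertex -1.536 -1.753 2.835
endloop
endfacet
facet normal 0.578 0.557 0.597
outer loop
vertex -1.188 -1.152 1.937
vertex -1.536 -1.753 2.835
vertex -0.618 -2.082 2.253
endloop
endfacet
facet normal 0.860 0.508 -0.057
outer loop
vertex -1.188 -1.152 1.937
vertex -0.618 -2.082 2.253
vertex -0.81 -1.88 1.152
endloop
endfacet
facet normal 0.382 0.762 -0.523
outer loop
vertex -1.188 -1.152 1.937
vertex -0.81 -1.88 1.152
vertex -1.847 -1.427 1.054
endloop
endfacet
facet normal -0.194 0.968 -0.157
outer loop
vertex -1.188 -1.152 1.937
vertex -1.847 -1.427 1.054
vertex -2.295 -1.348 2.095
endloop
endfacet
facet normal 0.506 -0.103 0.856
outer loop
vertex -0.618 -2.082 2.253
vertex -1.536 -1.753 2.835
vertex -1.373 -2.853 2.606
endloop
endfacet
facet normal -0.547 0.357 0.757
outer loop
vertex -1.536 -1.753 2.835
vertex -2.295 -1.348 2.095
vertex -2.41 -2.4 2.508
endloop
endfacet
facet normal -0.743 0.562 -0.363
outer loop
vertex -2.295 -1.348 2.095
vertex -1.847 -1.427 1.054
vertex -2.602 -2.198 1.407
endloop
endfacet
facet normal 0.189 0.227 -0.955
outer loop
vertex -1.847 -1.427 1.054
vertex -0.81 -1.88 1.152
vertex -1.684 -2.527 0.825
endloop
endfacet
facet normal 0.962 -0.184 -0.202
outer loop
vertex -0.81 -1.88 1.152
vertex -0.618 -2.082 2.253
vertex -0.925 -2.932 1.565
endloop
endfacet
facet normal -0.382 -0.762 0.523
outer loop
vertex -2.032 -3.128 1.723
vertex -1.373 -2.853 2.606
vertex -2.41 -2.4 2.508
endloop
endfacet
facet normal -0.860 -0.508 0.057
outer loop
vertex -2.032 -3.128 1.723
vertex -2.41 -2.4 2.508
vertex -2.602 -2.198 1.407
endloop
endfacet
facet normal -0.578 -0.557 -0.597
outer loop
vertex -2.032 -3.128 1.723
vertex -2.602 -2.198 1.407
vertex -1.684 -2.527 0.825
endloop
endfacet
facet normal 0.073 -0.842 -0.535
outer loop
vertex -2.032 -3.128 1.723
vertex -1.684 -2.527 0.825
vertex -0.925 -2.932 1.565
endloop
endfacet
facet normal 0.194 -0.968 0.157
outer loop
vertex -2.032 -3.128 1.723
vertex -0.925 -2.932 1.565
vertex -1.373 -2.853 2.606
endloop
endfacet
facet normal -0.189 -0.227 0.955
outer loop
vertex -2.41 -2.4 2.508
vertex -1.373 -2.853 2.606
vertex -1.536 -1.753 2.835
endloop
endfacet
facet normal -0.962 0.184 0.202
outer loop
vertex -2.602 -2.198 1.407
vertex -2.41 -2.4 2.508
vertex -2.295 -1.348 2.095
endloop
endfacet
facet normal -0.506 0.103 -0.856
outer loop
vertex -1.684 -2.527 0.825
vertex -2.602 -2.198 1.407
vertex -1.847 -1.427 1.054
endloop
endfacet
facet normal 0.547 -0.357 -0.757
outer loop
vertex -0.925 -2.932 1.565
vertex -1.684 -2.527 0.825
vertex -0.81 -1.88 1.152
endloop
endfacet
facet normal 0.743 -0.562 0.363
outer loop
vertex -1.373 -2.853 2.606
vertex -0.925 -2.932 1.565
vertex -0.618 -2.082 2.253
endloop
endfacet
facet normal 0.150 -0.710 -0.688
outer loop
vertex 1.28 -3.939 2.573
vertex 0.561 -4.231 2.718
vertex 0.658 -3.675 2.165
endloop
endfacet
facet normal 0.502 0.836 -0.224
outer loop
vertex 1.28 -3.939 2.573
vertex 0.658 -3.675 2.165
vertex 0.299 -2.989 3.922
endloop
endfacet
facet normal 0.148 -0.710 -0.688
outer loop
vertex 0.658 -3.675 2.165
vertex 0.561 -4.231 2.718
vertex -0.062 -3.966 2.31
endloop
endfacet
facet normal -0.412 0.817 -0.403
outer loop
vertex 0.658 -3.675 2.165
vertex -0.062 -3.966 2.31
vertex 0.299 -2.989 3.922
endloop
endfacet
facet normal 0.150 -0.709 -0.689
outer loop
vertex -0.062 -3.966 2.31
vertex 0.561 -4.231 2.718
vertex -0.159 -4.523 2.862
endloop
endfacet
facet normal -0.968 0.240 0.072
outer loop
vertex -0.062 -3.966 2.31
vertex -0.159 -4.523 2.862
vertex 0.299 -2.989 3.922
endloop
endfacet
facet normal 0.150 -0.710 -0.688
outer loop
vertex -0.159 -4.523 2.862
vertex 0.561 -4.231 2.718
vertex 0.464 -4.787 3.27
endloop
endfacet
facet normal -0.610 -0.319 0.725
outer loop
vertex -0.159 -4.523 2.862
vertex 0.464 -4.787 3.27
vertex 0.299 -2.989 3.922
endloop
endfacet
facet normal 0.148 -0.710 -0.689
outer loop
vertex 0.464 -4.787 3.27
vertex 0.561 -4.231 2.718
vertex 1.183 -4.496 3.125
endloop
endfacet
facet normal 0.304 -0.300 0.904
outer loop
vertex 0.464 -4.787 3.27
vertex 1.183 -4.496 3.125
vertex 0.299 -2.989 3.922
endloop
endfacet
facet normal 0.149 -0.709 -0.689
outer loop
vertex 1.183 -4.496 3.125
vertex 0.561 -4.231 2.718
vertex 1.28 -3.939 2.573
endloop
endfacet
facet normal 0.859 0.277 0.430
outer loop
vertex 1.183 -4.496 3.125
vertex 1.28 -3.939 2.573
vertex 0.299 -2.989 3.922
endloop
endfacet

endsolid


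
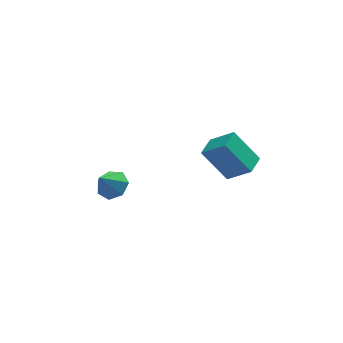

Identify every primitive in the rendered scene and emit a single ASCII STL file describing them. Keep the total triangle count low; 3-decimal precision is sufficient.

solid 
facet normal 0.507 0.333 -0.795
outer loop
vertex -0.832 2.657 -2.966
vertex -1.46 2.237 -3.542
vertex -1.48 3.117 -3.186
endloop
endfacet
facet normal 0.064 0.502 0.862
outer loop
vertex -0.832 2.657 -2.966
vertex -1.48 3.117 -3.186
vertex -2.24 1.723 -2.318
endloop
endfacet
facet normal 0.507 0.333 -0.795
outer loop
vertex -1.48 3.117 -3.186
vertex -1.46 2.237 -3.542
vertex -2.112 2.914 -3.674
endloop
endfacet
facet normal -0.590 0.633 0.501
outer loop
vertex -1.48 3.117 -3.186
vertex -2.112 2.914 -3.674
vertex -2.24 1.723 -2.318
endloop
endfacet
facet normal 0.507 0.333 -0.795
outer loop
vertex -2.112 2.914 -3.674
vertex -1.46 2.237 -3.542
vertex -2.253 2.201 -4.063
endloop
endfacet
facet normal -0.985 0.166 0.053
outer loop
vertex -2.112 2.914 -3.674
vertex -2.253 2.201 -4.063
vertex -2.24 1.723 -2.318
endloop
endfacet
facet normal 0.507 0.334 -0.795
outer loop
vertex -2.253 2.201 -4.063
vertex -1.46 2.237 -3.542
vertex -1.797 1.515 -4.06
endloop
endfacet
facet normal -0.824 -0.548 -0.144
outer loop
vertex -2.253 2.201 -4.063
vertex -1.797 1.515 -4.06
vertex -2.24 1.723 -2.318
endloop
endfacet
facet normal 0.507 0.334 -0.795
outer loop
vertex -1.797 1.515 -4.06
vertex -1.46 2.237 -3.542
vertex -1.086 1.372 -3.667
endloop
endfacet
facet normal -0.228 -0.972 0.058
outer loop
vertex -1.797 1.515 -4.06
vertex -1.086 1.372 -3.667
vertex -2.24 1.723 -2.318
endloop
endfacet
facet normal 0.507 0.334 -0.795
outer loop
vertex -1.086 1.372 -3.667
vertex -1.46 2.237 -3.542
vertex -0.657 1.88 -3.18
endloop
endfacet
facet normal 0.354 -0.786 0.507
outer loop
vertex -1.086 1.372 -3.667
vertex -0.657 1.88 -3.18
vertex -2.24 1.723 -2.318
endloop
endfacet
facet normal 0.507 0.333 -0.795
outer loop
vertex -0.657 1.88 -3.18
vertex -1.46 2.237 -3.542
vertex -0.832 2.657 -2.966
endloop
endfacet
facet normal 0.484 -0.129 0.865
outer loop
vertex -0.657 1.88 -3.18
vertex -0.832 2.657 -2.966
vertex -2.24 1.723 -2.318
endloop
endfacet
facet normal -0.542 0.337 0.769
outer loop
vertex 2.993 -4.013 4.305
vertex 3.668 -3.021 4.346
vertex 1.988 -3.286 3.278
endloop
endfacet
facet normal -0.563 -0.826 -0.034
outer loop
vertex 3.132 -3.999 1.654
vertex 2.993 -4.013 4.305
vertex 1.988 -3.286 3.278
endloop
endfacet
facet normal -0.542 0.338 0.769
outer loop
vertex 1.988 -3.286 3.278
vertex 3.668 -3.021 4.346
vertex 2.663 -2.295 3.319
endloop
endfacet
facet normal -0.624 0.451 -0.638
outer loop
vertex 2.663 -2.295 3.319
vertex 3.132 -3.999 1.654
vertex 1.988 -3.286 3.278
endloop
endfacet
facet normal 0.624 -0.451 0.638
outer loop
vertex 2.993 -4.013 4.305
vertex 4.812 -3.734 2.722
vertex 3.668 -3.021 4.346
endloop
endfacet
facet normal -0.562 -0.826 -0.034
outer loop
vertex 4.137 -4.725 2.681
vertex 2.993 -4.013 4.305
vertex 3.132 -3.999 1.654
endloop
endfacet
facet normal 0.624 -0.452 0.638
outer loop
vertex 4.137 -4.725 2.681
vertex 4.812 -3.734 2.722
vertex 2.993 -4.013 4.305
endloop
endfacet
facet normal 0.562 0.826 0.034
outer loop
vertex 3.668 -3.021 4.346
vertex 4.812 -3.734 2.722
vertex 2.663 -2.295 3.319
endloop
endfacet
facet normal -0.624 0.451 -0.638
outer loop
vertex 3.807 -3.007 1.695
vertex 3.132 -3.999 1.654
vertex 2.663 -2.295 3.319
endloop
endfacet
facet normal 0.563 0.826 0.034
outer loop
vertex 2.663 -2.295 3.319
vertex 4.812 -3.734 2.722
vertex 3.807 -3.007 1.695
endloop
endfacet
facet normal 0.542 -0.337 -0.769
outer loop
vertex 3.807 -3.007 1.695
vertex 4.137 -4.725 2.681
vertex 3.132 -3.999 1.654
endloop
endfacet
facet normal 0.542 -0.337 -0.769
outer loop
vertex 4.812 -3.734 2.722
vertex 4.137 -4.725 2.681
vertex 3.807 -3.007 1.695
endloop
endfacet

endsolid


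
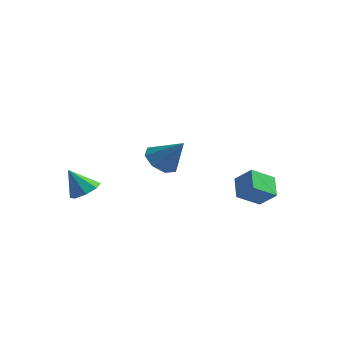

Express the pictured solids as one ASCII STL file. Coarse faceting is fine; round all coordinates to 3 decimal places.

solid 
facet normal -0.673 -0.026 -0.739
outer loop
vertex 1.9 -1.93 0.713
vertex 1.434 -2.704 1.165
vertex 1.351 -1.698 1.205
endloop
endfacet
facet normal 0.492 0.859 0.144
outer loop
vertex 1.9 -1.93 0.713
vertex 1.351 -1.698 1.205
vertex 2.646 -2.656 2.495
endloop
endfacet
facet normal -0.672 -0.026 -0.740
outer loop
vertex 1.351 -1.698 1.205
vertex 1.434 -2.704 1.165
vertex 0.85 -2.055 1.673
endloop
endfacet
facet normal -0.008 0.799 0.601
outer loop
vertex 1.351 -1.698 1.205
vertex 0.85 -2.055 1.673
vertex 2.646 -2.656 2.495
endloop
endfacet
facet normal -0.673 -0.027 -0.739
outer loop
vertex 0.85 -2.055 1.673
vertex 1.434 -2.704 1.165
vertex 0.692 -2.793 1.844
endloop
endfacet
facet normal -0.321 0.278 0.905
outer loop
vertex 0.85 -2.055 1.673
vertex 0.692 -2.793 1.844
vertex 2.646 -2.656 2.495
endloop
endfacet
facet normal -0.673 -0.026 -0.739
outer loop
vertex 0.692 -2.793 1.844
vertex 1.434 -2.704 1.165
vertex 0.968 -3.478 1.617
endloop
endfacet
facet normal -0.265 -0.398 0.878
outer loop
vertex 0.692 -2.793 1.844
vertex 0.968 -3.478 1.617
vertex 2.646 -2.656 2.495
endloop
endfacet
facet normal -0.673 -0.027 -0.739
outer loop
vertex 0.968 -3.478 1.617
vertex 1.434 -2.704 1.165
vertex 1.518 -3.71 1.125
endloop
endfacet
facet normal 0.128 -0.834 0.536
outer loop
vertex 0.968 -3.478 1.617
vertex 1.518 -3.71 1.125
vertex 2.646 -2.656 2.495
endloop
endfacet
facet normal -0.674 -0.027 -0.739
outer loop
vertex 1.518 -3.71 1.125
vertex 1.434 -2.704 1.165
vertex 2.018 -3.352 0.656
endloop
endfacet
facet normal 0.628 -0.774 0.079
outer loop
vertex 1.518 -3.71 1.125
vertex 2.018 -3.352 0.656
vertex 2.646 -2.656 2.495
endloop
endfacet
facet normal -0.673 -0.026 -0.739
outer loop
vertex 2.018 -3.352 0.656
vertex 1.434 -2.704 1.165
vertex 2.176 -2.615 0.486
endloop
endfacet
facet normal 0.941 -0.254 -0.225
outer loop
vertex 2.018 -3.352 0.656
vertex 2.176 -2.615 0.486
vertex 2.646 -2.656 2.495
endloop
endfacet
facet normal -0.673 -0.026 -0.739
outer loop
vertex 2.176 -2.615 0.486
vertex 1.434 -2.704 1.165
vertex 1.9 -1.93 0.713
endloop
endfacet
facet normal 0.885 0.422 -0.198
outer loop
vertex 2.176 -2.615 0.486
vertex 1.9 -1.93 0.713
vertex 2.646 -2.656 2.495
endloop
endfacet
facet normal 0.474 0.213 -0.854
outer loop
vertex -2.342 -2.317 -1.373
vertex -2.926 -2.817 -1.822
vertex -2.882 -1.961 -1.584
endloop
endfacet
facet normal 0.125 0.639 0.759
outer loop
vertex -2.342 -2.317 -1.373
vertex -2.882 -1.961 -1.584
vertex -3.694 -3.163 -0.438
endloop
endfacet
facet normal 0.474 0.213 -0.854
outer loop
vertex -2.882 -1.961 -1.584
vertex -2.926 -2.817 -1.822
vertex -3.448 -2.106 -1.934
endloop
endfacet
facet normal -0.474 0.754 0.455
outer loop
vertex -2.882 -1.961 -1.584
vertex -3.448 -2.106 -1.934
vertex -3.694 -3.163 -0.438
endloop
endfacet
facet normal 0.475 0.214 -0.854
outer loop
vertex -3.448 -2.106 -1.934
vertex -2.926 -2.817 -1.822
vertex -3.708 -2.667 -2.219
endloop
endfacet
facet normal -0.922 0.371 0.111
outer loop
vertex -3.448 -2.106 -1.934
vertex -3.708 -2.667 -2.219
vertex -3.694 -3.163 -0.438
endloop
endfacet
facet normal 0.474 0.214 -0.854
outer loop
vertex -3.708 -2.667 -2.219
vertex -2.926 -2.817 -1.822
vertex -3.509 -3.317 -2.271
endloop
endfacet
facet normal -0.955 -0.287 -0.072
outer loop
vertex -3.708 -2.667 -2.219
vertex -3.509 -3.317 -2.271
vertex -3.694 -3.163 -0.438
endloop
endfacet
facet normal 0.475 0.213 -0.854
outer loop
vertex -3.509 -3.317 -2.271
vertex -2.926 -2.817 -1.822
vertex -2.969 -3.674 -2.06
endloop
endfacet
facet normal -0.555 -0.832 0.014
outer loop
vertex -3.509 -3.317 -2.271
vertex -2.969 -3.674 -2.06
vertex -3.694 -3.163 -0.438
endloop
endfacet
facet normal 0.475 0.213 -0.854
outer loop
vertex -2.969 -3.674 -2.06
vertex -2.926 -2.817 -1.822
vertex -2.403 -3.529 -1.709
endloop
endfacet
facet normal 0.045 -0.947 0.318
outer loop
vertex -2.969 -3.674 -2.06
vertex -2.403 -3.529 -1.709
vertex -3.694 -3.163 -0.438
endloop
endfacet
facet normal 0.474 0.213 -0.855
outer loop
vertex -2.403 -3.529 -1.709
vertex -2.926 -2.817 -1.822
vertex -2.143 -2.967 -1.425
endloop
endfacet
facet normal 0.493 -0.563 0.663
outer loop
vertex -2.403 -3.529 -1.709
vertex -2.143 -2.967 -1.425
vertex -3.694 -3.163 -0.438
endloop
endfacet
facet normal 0.474 0.213 -0.854
outer loop
vertex -2.143 -2.967 -1.425
vertex -2.926 -2.817 -1.822
vertex -2.342 -2.317 -1.373
endloop
endfacet
facet normal 0.526 0.093 0.845
outer loop
vertex -2.143 -2.967 -1.425
vertex -2.342 -2.317 -1.373
vertex -3.694 -3.163 -0.438
endloop
endfacet
facet normal -0.470 -0.724 0.505
outer loop
vertex 2.983 3.509 -1.365
vertex 1.989 3.547 -2.234
vertex 3.633 2.537 -2.153
endloop
endfacet
facet normal 0.753 -0.030 0.658
outer loop
vertex 4.371 3.673 -2.946
vertex 2.983 3.509 -1.365
vertex 3.633 2.537 -2.153
endloop
endfacet
facet normal -0.470 -0.724 0.506
outer loop
vertex 3.633 2.537 -2.153
vertex 1.989 3.547 -2.234
vertex 2.64 2.575 -3.021
endloop
endfacet
facet normal 0.462 -0.689 -0.558
outer loop
vertex 2.64 2.575 -3.021
vertex 4.371 3.673 -2.946
vertex 3.633 2.537 -2.153
endloop
endfacet
facet normal -0.462 0.689 0.558
outer loop
vertex 2.983 3.509 -1.365
vertex 2.727 4.683 -3.027
vertex 1.989 3.547 -2.234
endloop
endfacet
facet normal 0.753 -0.029 0.658
outer loop
vertex 3.72 4.645 -2.159
vertex 2.983 3.509 -1.365
vertex 4.371 3.673 -2.946
endloop
endfacet
facet normal -0.462 0.690 0.558
outer loop
vertex 3.72 4.645 -2.159
vertex 2.727 4.683 -3.027
vertex 2.983 3.509 -1.365
endloop
endfacet
facet normal -0.752 0.029 -0.658
outer loop
vertex 1.989 3.547 -2.234
vertex 2.727 4.683 -3.027
vertex 2.64 2.575 -3.021
endloop
endfacet
facet normal 0.462 -0.690 -0.558
outer loop
vertex 3.377 3.711 -3.815
vertex 4.371 3.673 -2.946
vertex 2.64 2.575 -3.021
endloop
endfacet
facet normal -0.753 0.029 -0.657
outer loop
vertex 2.64 2.575 -3.021
vertex 2.727 4.683 -3.027
vertex 3.377 3.711 -3.815
endloop
endfacet
facet normal 0.470 0.724 -0.506
outer loop
vertex 3.377 3.711 -3.815
vertex 3.72 4.645 -2.159
vertex 4.371 3.673 -2.946
endloop
endfacet
facet normal 0.470 0.724 -0.506
outer loop
vertex 2.727 4.683 -3.027
vertex 3.72 4.645 -2.159
vertex 3.377 3.711 -3.815
endloop
endfacet

endsolid


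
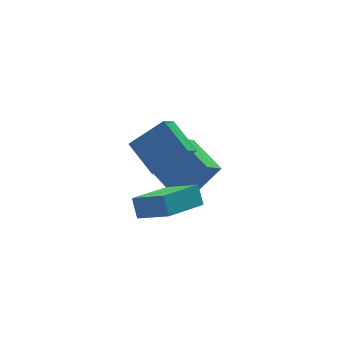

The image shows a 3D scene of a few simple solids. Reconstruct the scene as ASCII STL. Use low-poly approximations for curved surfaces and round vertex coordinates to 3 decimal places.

solid 
facet normal -0.694 0.041 -0.719
outer loop
vertex 0.915 0.933 -1.55
vertex 0.617 2.932 -1.148
vertex 1.811 1.237 -2.397
endloop
endfacet
facet normal 0.144 -0.970 -0.195
outer loop
vertex 3.303 1.148 -0.852
vertex 0.915 0.933 -1.55
vertex 1.811 1.237 -2.397
endloop
endfacet
facet normal -0.694 0.041 -0.719
outer loop
vertex 1.811 1.237 -2.397
vertex 0.617 2.932 -1.148
vertex 1.513 3.235 -1.996
endloop
endfacet
facet normal 0.705 0.239 -0.667
outer loop
vertex 1.513 3.235 -1.996
vertex 3.303 1.148 -0.852
vertex 1.811 1.237 -2.397
endloop
endfacet
facet normal -0.705 -0.239 0.667
outer loop
vertex 0.915 0.933 -1.55
vertex 2.109 2.843 0.397
vertex 0.617 2.932 -1.148
endloop
endfacet
facet normal 0.144 -0.970 -0.194
outer loop
vertex 2.407 0.845 -0.004
vertex 0.915 0.933 -1.55
vertex 3.303 1.148 -0.852
endloop
endfacet
facet normal -0.705 -0.239 0.667
outer loop
vertex 2.407 0.845 -0.004
vertex 2.109 2.843 0.397
vertex 0.915 0.933 -1.55
endloop
endfacet
facet normal -0.144 0.970 0.195
outer loop
vertex 0.617 2.932 -1.148
vertex 2.109 2.843 0.397
vertex 1.513 3.235 -1.996
endloop
endfacet
facet normal 0.705 0.239 -0.667
outer loop
vertex 3.005 3.147 -0.45
vertex 3.303 1.148 -0.852
vertex 1.513 3.235 -1.996
endloop
endfacet
facet normal -0.145 0.970 0.195
outer loop
vertex 1.513 3.235 -1.996
vertex 2.109 2.843 0.397
vertex 3.005 3.147 -0.45
endloop
endfacet
facet normal 0.694 -0.041 0.719
outer loop
vertex 3.005 3.147 -0.45
vertex 2.407 0.845 -0.004
vertex 3.303 1.148 -0.852
endloop
endfacet
facet normal 0.694 -0.041 0.719
outer loop
vertex 2.109 2.843 0.397
vertex 2.407 0.845 -0.004
vertex 3.005 3.147 -0.45
endloop
endfacet
facet normal -0.896 -0.265 0.355
outer loop
vertex -1.034 -2.166 1.171
vertex -0.934 -1.507 1.916
vertex -1.833 -0.864 0.127
endloop
endfacet
facet normal -0.100 -0.659 -0.745
outer loop
vertex 0.094 -0.293 -0.636
vertex -1.034 -2.166 1.171
vertex -1.833 -0.864 0.127
endloop
endfacet
facet normal -0.896 -0.266 0.355
outer loop
vertex -1.833 -0.864 0.127
vertex -0.934 -1.507 1.916
vertex -1.733 -0.205 0.873
endloop
endfacet
facet normal -0.432 0.704 -0.564
outer loop
vertex -1.733 -0.205 0.873
vertex 0.094 -0.293 -0.636
vertex -1.833 -0.864 0.127
endloop
endfacet
facet normal 0.432 -0.704 0.564
outer loop
vertex -1.034 -2.166 1.171
vertex 0.993 -0.936 1.153
vertex -0.934 -1.507 1.916
endloop
endfacet
facet normal -0.100 -0.659 -0.746
outer loop
vertex 0.893 -1.595 0.407
vertex -1.034 -2.166 1.171
vertex 0.094 -0.293 -0.636
endloop
endfacet
facet normal 0.432 -0.704 0.564
outer loop
vertex 0.893 -1.595 0.407
vertex 0.993 -0.936 1.153
vertex -1.034 -2.166 1.171
endloop
endfacet
facet normal 0.100 0.659 0.746
outer loop
vertex -0.934 -1.507 1.916
vertex 0.993 -0.936 1.153
vertex -1.733 -0.205 0.873
endloop
endfacet
facet normal -0.432 0.703 -0.564
outer loop
vertex 0.194 0.366 0.109
vertex 0.094 -0.293 -0.636
vertex -1.733 -0.205 0.873
endloop
endfacet
facet normal 0.100 0.659 0.745
outer loop
vertex -1.733 -0.205 0.873
vertex 0.993 -0.936 1.153
vertex 0.194 0.366 0.109
endloop
endfacet
facet normal 0.896 0.266 -0.355
outer loop
vertex 0.194 0.366 0.109
vertex 0.893 -1.595 0.407
vertex 0.094 -0.293 -0.636
endloop
endfacet
facet normal 0.896 0.266 -0.355
outer loop
vertex 0.993 -0.936 1.153
vertex 0.893 -1.595 0.407
vertex 0.194 0.366 0.109
endloop
endfacet
facet normal -0.796 0.142 -0.588
outer loop
vertex -1.352 0.794 3.599
vertex -0.602 1.338 2.716
vertex -1.083 -0.789 2.852
endloop
endfacet
facet normal -0.586 -0.425 0.690
outer loop
vertex 0.422 -1.058 3.964
vertex -1.352 0.794 3.599
vertex -1.083 -0.789 2.852
endloop
endfacet
facet normal -0.796 0.142 -0.588
outer loop
vertex -1.083 -0.789 2.852
vertex -0.602 1.338 2.716
vertex -0.333 -0.244 1.969
endloop
endfacet
facet normal 0.152 -0.894 -0.422
outer loop
vertex -0.333 -0.244 1.969
vertex 0.422 -1.058 3.964
vertex -1.083 -0.789 2.852
endloop
endfacet
facet normal -0.152 0.894 0.422
outer loop
vertex -1.352 0.794 3.599
vertex 0.903 1.069 3.828
vertex -0.602 1.338 2.716
endloop
endfacet
facet normal -0.586 -0.425 0.690
outer loop
vertex 0.153 0.524 4.711
vertex -1.352 0.794 3.599
vertex 0.422 -1.058 3.964
endloop
endfacet
facet normal -0.152 0.894 0.423
outer loop
vertex 0.153 0.524 4.711
vertex 0.903 1.069 3.828
vertex -1.352 0.794 3.599
endloop
endfacet
facet normal 0.586 0.425 -0.690
outer loop
vertex -0.602 1.338 2.716
vertex 0.903 1.069 3.828
vertex -0.333 -0.244 1.969
endloop
endfacet
facet normal 0.151 -0.894 -0.422
outer loop
vertex 1.172 -0.514 3.081
vertex 0.422 -1.058 3.964
vertex -0.333 -0.244 1.969
endloop
endfacet
facet normal 0.586 0.425 -0.690
outer loop
vertex -0.333 -0.244 1.969
vertex 0.903 1.069 3.828
vertex 1.172 -0.514 3.081
endloop
endfacet
facet normal 0.796 -0.142 0.588
outer loop
vertex 1.172 -0.514 3.081
vertex 0.153 0.524 4.711
vertex 0.422 -1.058 3.964
endloop
endfacet
facet normal 0.796 -0.142 0.588
outer loop
vertex 0.903 1.069 3.828
vertex 0.153 0.524 4.711
vertex 1.172 -0.514 3.081
endloop
endfacet

endsolid


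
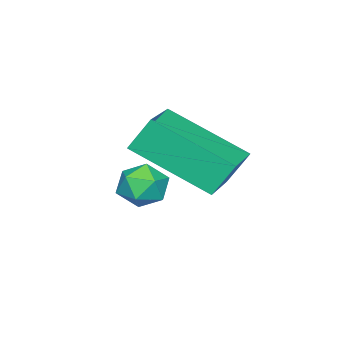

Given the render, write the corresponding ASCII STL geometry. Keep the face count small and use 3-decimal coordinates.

solid 
facet normal -0.959 0.272 -0.081
outer loop
vertex -1.962 -2.642 -1.261
vertex -2.107 -2.992 -0.717
vertex -1.931 -2.356 -0.664
endloop
endfacet
facet normal -0.526 0.777 -0.345
outer loop
vertex -1.962 -2.642 -1.261
vertex -1.931 -2.356 -0.664
vertex -1.459 -2.236 -1.114
endloop
endfacet
facet normal -0.136 0.482 -0.865
outer loop
vertex -1.962 -2.642 -1.261
vertex -1.459 -2.236 -1.114
vertex -1.345 -2.798 -1.445
endloop
endfacet
facet normal -0.327 -0.204 -0.923
outer loop
vertex -1.962 -2.642 -1.261
vertex -1.345 -2.798 -1.445
vertex -1.745 -3.265 -1.2
endloop
endfacet
facet normal -0.835 -0.334 -0.437
outer loop
vertex -1.962 -2.642 -1.261
vertex -1.745 -3.265 -1.2
vertex -2.107 -2.992 -0.717
endloop
endfacet
facet normal -0.083 0.981 0.175
outer loop
vertex -1.459 -2.236 -1.114
vertex -1.931 -2.356 -0.664
vertex -1.295 -2.335 -0.48
endloop
endfacet
facet normal -0.781 0.166 0.602
outer loop
vertex -1.931 -2.356 -0.664
vertex -2.107 -2.992 -0.717
vertex -1.695 -2.802 -0.235
endloop
endfacet
facet normal -0.582 -0.813 0.024
outer loop
vertex -2.107 -2.992 -0.717
vertex -1.745 -3.265 -1.2
vertex -1.581 -3.364 -0.566
endloop
endfacet
facet normal 0.240 -0.604 -0.760
outer loop
vertex -1.745 -3.265 -1.2
vertex -1.345 -2.798 -1.445
vertex -1.109 -3.244 -1.016
endloop
endfacet
facet normal 0.548 0.504 -0.667
outer loop
vertex -1.345 -2.798 -1.445
vertex -1.459 -2.236 -1.114
vertex -0.933 -2.608 -0.963
endloop
endfacet
facet normal 0.327 0.204 0.923
outer loop
vertex -1.078 -2.958 -0.419
vertex -1.295 -2.335 -0.48
vertex -1.695 -2.802 -0.235
endloop
endfacet
facet normal 0.136 -0.482 0.865
outer loop
vertex -1.078 -2.958 -0.419
vertex -1.695 -2.802 -0.235
vertex -1.581 -3.364 -0.566
endloop
endfacet
facet normal 0.526 -0.777 0.345
outer loop
vertex -1.078 -2.958 -0.419
vertex -1.581 -3.364 -0.566
vertex -1.109 -3.244 -1.016
endloop
endfacet
facet normal 0.959 -0.272 0.081
outer loop
vertex -1.078 -2.958 -0.419
vertex -1.109 -3.244 -1.016
vertex -0.933 -2.608 -0.963
endloop
endfacet
facet normal 0.835 0.334 0.437
outer loop
vertex -1.078 -2.958 -0.419
vertex -0.933 -2.608 -0.963
vertex -1.295 -2.335 -0.48
endloop
endfacet
facet normal -0.240 0.604 0.760
outer loop
vertex -1.695 -2.802 -0.235
vertex -1.295 -2.335 -0.48
vertex -1.931 -2.356 -0.664
endloop
endfacet
facet normal -0.548 -0.504 0.667
outer loop
vertex -1.581 -3.364 -0.566
vertex -1.695 -2.802 -0.235
vertex -2.107 -2.992 -0.717
endloop
endfacet
facet normal 0.083 -0.981 -0.175
outer loop
vertex -1.109 -3.244 -1.016
vertex -1.581 -3.364 -0.566
vertex -1.745 -3.265 -1.2
endloop
endfacet
facet normal 0.781 -0.166 -0.602
outer loop
vertex -0.933 -2.608 -0.963
vertex -1.109 -3.244 -1.016
vertex -1.345 -2.798 -1.445
endloop
endfacet
facet normal 0.582 0.813 -0.024
outer loop
vertex -1.295 -2.335 -0.48
vertex -0.933 -2.608 -0.963
vertex -1.459 -2.236 -1.114
endloop
endfacet
facet normal -0.298 0.421 0.857
outer loop
vertex -1.266 -1.99 1.839
vertex -0.019 -1.644 2.102
vertex -1.567 -0.132 0.821
endloop
endfacet
facet normal -0.944 -0.262 -0.199
outer loop
vertex -1.281 -0.536 -0.002
vertex -1.266 -1.99 1.839
vertex -1.567 -0.132 0.821
endloop
endfacet
facet normal -0.298 0.421 0.857
outer loop
vertex -1.567 -0.132 0.821
vertex -0.019 -1.644 2.102
vertex -0.32 0.214 1.084
endloop
endfacet
facet normal -0.141 0.869 -0.475
outer loop
vertex -0.32 0.214 1.084
vertex -1.281 -0.536 -0.002
vertex -1.567 -0.132 0.821
endloop
endfacet
facet normal 0.141 -0.869 0.475
outer loop
vertex -1.266 -1.99 1.839
vertex 0.267 -2.048 1.279
vertex -0.019 -1.644 2.102
endloop
endfacet
facet normal -0.944 -0.262 -0.199
outer loop
vertex -0.98 -2.394 1.016
vertex -1.266 -1.99 1.839
vertex -1.281 -0.536 -0.002
endloop
endfacet
facet normal 0.141 -0.869 0.475
outer loop
vertex -0.98 -2.394 1.016
vertex 0.267 -2.048 1.279
vertex -1.266 -1.99 1.839
endloop
endfacet
facet normal 0.944 0.262 0.199
outer loop
vertex -0.019 -1.644 2.102
vertex 0.267 -2.048 1.279
vertex -0.32 0.214 1.084
endloop
endfacet
facet normal -0.141 0.869 -0.475
outer loop
vertex -0.034 -0.19 0.261
vertex -1.281 -0.536 -0.002
vertex -0.32 0.214 1.084
endloop
endfacet
facet normal 0.944 0.262 0.199
outer loop
vertex -0.32 0.214 1.084
vertex 0.267 -2.048 1.279
vertex -0.034 -0.19 0.261
endloop
endfacet
facet normal 0.298 -0.421 -0.857
outer loop
vertex -0.034 -0.19 0.261
vertex -0.98 -2.394 1.016
vertex -1.281 -0.536 -0.002
endloop
endfacet
facet normal 0.298 -0.421 -0.857
outer loop
vertex 0.267 -2.048 1.279
vertex -0.98 -2.394 1.016
vertex -0.034 -0.19 0.261
endloop
endfacet

endsolid


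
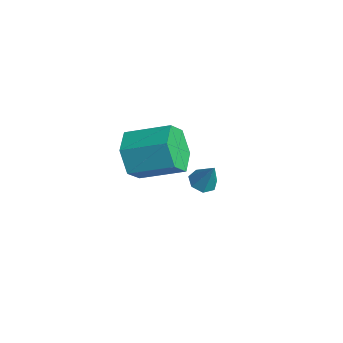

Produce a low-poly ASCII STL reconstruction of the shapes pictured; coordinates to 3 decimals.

solid 
facet normal -0.413 -0.170 -0.895
outer loop
vertex -2.062 2.108 -3.206
vertex -2.58 2.368 -3.016
vertex -2.101 2.63 -3.287
endloop
endfacet
facet normal 0.997 0.068 -0.040
outer loop
vertex -2.062 2.108 -3.206
vertex -2.101 2.63 -3.287
vertex -2.04 2.592 -1.844
endloop
endfacet
facet normal -0.413 -0.171 -0.895
outer loop
vertex -2.101 2.63 -3.287
vertex -2.58 2.368 -3.016
vertex -2.5 2.955 -3.165
endloop
endfacet
facet normal 0.630 0.776 -0.006
outer loop
vertex -2.101 2.63 -3.287
vertex -2.5 2.955 -3.165
vertex -2.04 2.592 -1.844
endloop
endfacet
facet normal -0.413 -0.171 -0.894
outer loop
vertex -2.5 2.955 -3.165
vertex -2.58 2.368 -3.016
vertex -2.96 2.838 -2.93
endloop
endfacet
facet normal -0.092 0.952 0.294
outer loop
vertex -2.5 2.955 -3.165
vertex -2.96 2.838 -2.93
vertex -2.04 2.592 -1.844
endloop
endfacet
facet normal -0.413 -0.171 -0.894
outer loop
vertex -2.96 2.838 -2.93
vertex -2.58 2.368 -3.016
vertex -3.134 2.368 -2.76
endloop
endfacet
facet normal -0.624 0.460 0.632
outer loop
vertex -2.96 2.838 -2.93
vertex -3.134 2.368 -2.76
vertex -2.04 2.592 -1.844
endloop
endfacet
facet normal -0.413 -0.170 -0.895
outer loop
vertex -3.134 2.368 -2.76
vertex -2.58 2.368 -3.016
vertex -2.891 1.898 -2.783
endloop
endfacet
facet normal -0.566 -0.329 0.756
outer loop
vertex -3.134 2.368 -2.76
vertex -2.891 1.898 -2.783
vertex -2.04 2.592 -1.844
endloop
endfacet
facet normal -0.413 -0.171 -0.895
outer loop
vertex -2.891 1.898 -2.783
vertex -2.58 2.368 -3.016
vertex -2.414 1.783 -2.981
endloop
endfacet
facet normal 0.039 -0.820 0.571
outer loop
vertex -2.891 1.898 -2.783
vertex -2.414 1.783 -2.981
vertex -2.04 2.592 -1.844
endloop
endfacet
facet normal -0.414 -0.171 -0.894
outer loop
vertex -2.414 1.783 -2.981
vertex -2.58 2.368 -3.016
vertex -2.062 2.108 -3.206
endloop
endfacet
facet normal 0.733 -0.644 0.217
outer loop
vertex -2.414 1.783 -2.981
vertex -2.062 2.108 -3.206
vertex -2.04 2.592 -1.844
endloop
endfacet
facet normal -0.565 -0.741 -0.364
outer loop
vertex -0.45 -1.382 0.451
vertex -0.995 -1.419 1.371
vertex -1.324 -0.779 0.58
endloop
endfacet
facet normal 0.116 0.366 -0.924
outer loop
vertex -0.45 -1.382 0.451
vertex -1.324 -0.779 0.58
vertex 0.6 -0.005 1.128
endloop
endfacet
facet normal 0.116 0.365 -0.924
outer loop
vertex 0.6 -0.005 1.128
vertex -1.324 -0.779 0.58
vertex -0.274 0.599 1.257
endloop
endfacet
facet normal 0.565 0.740 0.363
outer loop
vertex 0.6 -0.005 1.128
vertex -0.274 0.599 1.257
vertex 0.055 -0.041 2.049
endloop
endfacet
facet normal -0.565 -0.740 -0.364
outer loop
vertex -1.324 -0.779 0.58
vertex -0.995 -1.419 1.371
vertex -1.869 -0.815 1.5
endloop
endfacet
facet normal -0.649 0.671 -0.358
outer loop
vertex -1.324 -0.779 0.58
vertex -1.869 -0.815 1.5
vertex -0.274 0.599 1.257
endloop
endfacet
facet normal -0.649 0.671 -0.358
outer loop
vertex -0.274 0.599 1.257
vertex -1.869 -0.815 1.5
vertex -0.819 0.562 2.177
endloop
endfacet
facet normal 0.564 0.741 0.364
outer loop
vertex -0.274 0.599 1.257
vertex -0.819 0.562 2.177
vertex 0.055 -0.041 2.049
endloop
endfacet
facet normal -0.565 -0.740 -0.363
outer loop
vertex -1.869 -0.815 1.5
vertex -0.995 -1.419 1.371
vertex -1.54 -1.455 2.292
endloop
endfacet
facet normal -0.766 0.306 0.565
outer loop
vertex -1.869 -0.815 1.5
vertex -1.54 -1.455 2.292
vertex -0.819 0.562 2.177
endloop
endfacet
facet normal -0.766 0.306 0.565
outer loop
vertex -0.819 0.562 2.177
vertex -1.54 -1.455 2.292
vertex -0.49 -0.078 2.969
endloop
endfacet
facet normal 0.564 0.741 0.364
outer loop
vertex -0.819 0.562 2.177
vertex -0.49 -0.078 2.969
vertex 0.055 -0.041 2.049
endloop
endfacet
facet normal -0.565 -0.740 -0.363
outer loop
vertex -1.54 -1.455 2.292
vertex -0.995 -1.419 1.371
vertex -0.666 -2.059 2.163
endloop
endfacet
facet normal -0.116 -0.365 0.924
outer loop
vertex -1.54 -1.455 2.292
vertex -0.666 -2.059 2.163
vertex -0.49 -0.078 2.969
endloop
endfacet
facet normal -0.116 -0.365 0.924
outer loop
vertex -0.49 -0.078 2.969
vertex -0.666 -2.059 2.163
vertex 0.384 -0.681 2.84
endloop
endfacet
facet normal 0.565 0.741 0.364
outer loop
vertex -0.49 -0.078 2.969
vertex 0.384 -0.681 2.84
vertex 0.055 -0.041 2.049
endloop
endfacet
facet normal -0.564 -0.741 -0.364
outer loop
vertex -0.666 -2.059 2.163
vertex -0.995 -1.419 1.371
vertex -0.121 -2.022 1.243
endloop
endfacet
facet normal 0.650 -0.671 0.358
outer loop
vertex -0.666 -2.059 2.163
vertex -0.121 -2.022 1.243
vertex 0.384 -0.681 2.84
endloop
endfacet
facet normal 0.649 -0.671 0.358
outer loop
vertex 0.384 -0.681 2.84
vertex -0.121 -2.022 1.243
vertex 0.929 -0.645 1.92
endloop
endfacet
facet normal 0.565 0.740 0.364
outer loop
vertex 0.384 -0.681 2.84
vertex 0.929 -0.645 1.92
vertex 0.055 -0.041 2.049
endloop
endfacet
facet normal -0.564 -0.741 -0.364
outer loop
vertex -0.121 -2.022 1.243
vertex -0.995 -1.419 1.371
vertex -0.45 -1.382 0.451
endloop
endfacet
facet normal 0.766 -0.306 -0.565
outer loop
vertex -0.121 -2.022 1.243
vertex -0.45 -1.382 0.451
vertex 0.929 -0.645 1.92
endloop
endfacet
facet normal 0.766 -0.306 -0.565
outer loop
vertex 0.929 -0.645 1.92
vertex -0.45 -1.382 0.451
vertex 0.6 -0.005 1.128
endloop
endfacet
facet normal 0.565 0.740 0.363
outer loop
vertex 0.929 -0.645 1.92
vertex 0.6 -0.005 1.128
vertex 0.055 -0.041 2.049
endloop
endfacet

endsolid
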